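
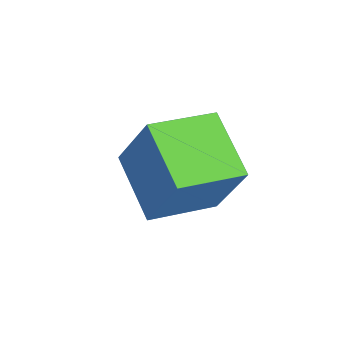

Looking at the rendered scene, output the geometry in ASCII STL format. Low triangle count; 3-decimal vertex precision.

solid 
facet normal -0.880 0.474 -0.036
outer loop
vertex -3.709 -3.258 1.591
vertex -3.984 -3.79 1.309
vertex -3.979 -3.731 1.968
endloop
endfacet
facet normal -0.493 0.697 0.521
outer loop
vertex -3.709 -3.258 1.591
vertex -3.979 -3.731 1.968
vertex -3.403 -3.455 2.144
endloop
endfacet
facet normal 0.123 0.954 0.272
outer loop
vertex -3.709 -3.258 1.591
vertex -3.403 -3.455 2.144
vertex -3.053 -3.343 1.593
endloop
endfacet
facet normal 0.117 0.890 -0.440
outer loop
vertex -3.709 -3.258 1.591
vertex -3.053 -3.343 1.593
vertex -3.412 -3.551 1.077
endloop
endfacet
facet normal -0.503 0.593 -0.629
outer loop
vertex -3.709 -3.258 1.591
vertex -3.412 -3.551 1.077
vertex -3.984 -3.79 1.309
endloop
endfacet
facet normal -0.346 0.129 0.929
outer loop
vertex -3.403 -3.455 2.144
vertex -3.979 -3.731 1.968
vertex -3.488 -4.109 2.203
endloop
endfacet
facet normal -0.972 -0.233 0.028
outer loop
vertex -3.979 -3.731 1.968
vertex -3.984 -3.79 1.309
vertex -3.847 -4.317 1.687
endloop
endfacet
facet normal -0.362 -0.037 -0.931
outer loop
vertex -3.984 -3.79 1.309
vertex -3.412 -3.551 1.077
vertex -3.497 -4.205 1.136
endloop
endfacet
facet normal 0.641 0.444 -0.625
outer loop
vertex -3.412 -3.551 1.077
vertex -3.053 -3.343 1.593
vertex -2.921 -3.929 1.312
endloop
endfacet
facet normal 0.652 0.546 0.525
outer loop
vertex -3.053 -3.343 1.593
vertex -3.403 -3.455 2.144
vertex -2.916 -3.87 1.971
endloop
endfacet
facet normal -0.117 -0.890 0.440
outer loop
vertex -3.191 -4.402 1.689
vertex -3.488 -4.109 2.203
vertex -3.847 -4.317 1.687
endloop
endfacet
facet normal -0.123 -0.954 -0.272
outer loop
vertex -3.191 -4.402 1.689
vertex -3.847 -4.317 1.687
vertex -3.497 -4.205 1.136
endloop
endfacet
facet normal 0.493 -0.697 -0.521
outer loop
vertex -3.191 -4.402 1.689
vertex -3.497 -4.205 1.136
vertex -2.921 -3.929 1.312
endloop
endfacet
facet normal 0.880 -0.474 0.036
outer loop
vertex -3.191 -4.402 1.689
vertex -2.921 -3.929 1.312
vertex -2.916 -3.87 1.971
endloop
endfacet
facet normal 0.503 -0.593 0.629
outer loop
vertex -3.191 -4.402 1.689
vertex -2.916 -3.87 1.971
vertex -3.488 -4.109 2.203
endloop
endfacet
facet normal -0.641 -0.444 0.625
outer loop
vertex -3.847 -4.317 1.687
vertex -3.488 -4.109 2.203
vertex -3.979 -3.731 1.968
endloop
endfacet
facet normal -0.652 -0.546 -0.525
outer loop
vertex -3.497 -4.205 1.136
vertex -3.847 -4.317 1.687
vertex -3.984 -3.79 1.309
endloop
endfacet
facet normal 0.346 -0.129 -0.929
outer loop
vertex -2.921 -3.929 1.312
vertex -3.497 -4.205 1.136
vertex -3.412 -3.551 1.077
endloop
endfacet
facet normal 0.972 0.233 -0.028
outer loop
vertex -2.916 -3.87 1.971
vertex -2.921 -3.929 1.312
vertex -3.053 -3.343 1.593
endloop
endfacet
facet normal 0.362 0.037 0.931
outer loop
vertex -3.488 -4.109 2.203
vertex -2.916 -3.87 1.971
vertex -3.403 -3.455 2.144
endloop
endfacet
facet normal -0.933 -0.078 0.352
outer loop
vertex -2.327 -4.481 4.576
vertex -2.6 -2.886 4.204
vertex -2.885 -4.946 2.995
endloop
endfacet
facet normal 0.165 -0.960 0.224
outer loop
vertex -1.3 -4.814 2.396
vertex -2.327 -4.481 4.576
vertex -2.885 -4.946 2.995
endloop
endfacet
facet normal -0.933 -0.078 0.353
outer loop
vertex -2.885 -4.946 2.995
vertex -2.6 -2.886 4.204
vertex -3.159 -3.351 2.623
endloop
endfacet
facet normal -0.321 -0.267 -0.909
outer loop
vertex -3.159 -3.351 2.623
vertex -1.3 -4.814 2.396
vertex -2.885 -4.946 2.995
endloop
endfacet
facet normal 0.321 0.267 0.909
outer loop
vertex -2.327 -4.481 4.576
vertex -1.015 -2.754 3.605
vertex -2.6 -2.886 4.204
endloop
endfacet
facet normal 0.165 -0.961 0.224
outer loop
vertex -0.741 -4.349 3.977
vertex -2.327 -4.481 4.576
vertex -1.3 -4.814 2.396
endloop
endfacet
facet normal 0.321 0.267 0.909
outer loop
vertex -0.741 -4.349 3.977
vertex -1.015 -2.754 3.605
vertex -2.327 -4.481 4.576
endloop
endfacet
facet normal -0.165 0.961 -0.224
outer loop
vertex -2.6 -2.886 4.204
vertex -1.015 -2.754 3.605
vertex -3.159 -3.351 2.623
endloop
endfacet
facet normal -0.321 -0.267 -0.909
outer loop
vertex -1.573 -3.219 2.024
vertex -1.3 -4.814 2.396
vertex -3.159 -3.351 2.623
endloop
endfacet
facet normal -0.165 0.960 -0.224
outer loop
vertex -3.159 -3.351 2.623
vertex -1.015 -2.754 3.605
vertex -1.573 -3.219 2.024
endloop
endfacet
facet normal 0.933 0.077 -0.353
outer loop
vertex -1.573 -3.219 2.024
vertex -0.741 -4.349 3.977
vertex -1.3 -4.814 2.396
endloop
endfacet
facet normal 0.933 0.078 -0.352
outer loop
vertex -1.015 -2.754 3.605
vertex -0.741 -4.349 3.977
vertex -1.573 -3.219 2.024
endloop
endfacet

endsolid


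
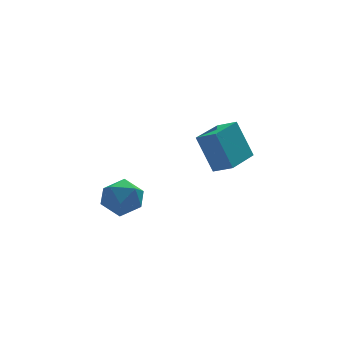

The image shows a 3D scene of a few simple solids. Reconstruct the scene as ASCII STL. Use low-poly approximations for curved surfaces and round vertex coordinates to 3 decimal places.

solid 
facet normal -0.601 0.667 -0.441
outer loop
vertex 0.836 -2.73 -0.617
vertex 1.986 -1.723 -0.662
vertex 1.285 -3.311 -2.106
endloop
endfacet
facet normal -0.752 -0.659 0.030
outer loop
vertex 1.814 -3.897 -1.718
vertex 0.836 -2.73 -0.617
vertex 1.285 -3.311 -2.106
endloop
endfacet
facet normal -0.601 0.666 -0.441
outer loop
vertex 1.285 -3.311 -2.106
vertex 1.986 -1.723 -0.662
vertex 2.436 -2.303 -2.151
endloop
endfacet
facet normal 0.271 -0.349 -0.897
outer loop
vertex 2.436 -2.303 -2.151
vertex 1.814 -3.897 -1.718
vertex 1.285 -3.311 -2.106
endloop
endfacet
facet normal -0.271 0.349 0.897
outer loop
vertex 0.836 -2.73 -0.617
vertex 2.515 -2.309 -0.274
vertex 1.986 -1.723 -0.662
endloop
endfacet
facet normal -0.753 -0.658 0.029
outer loop
vertex 1.364 -3.317 -0.229
vertex 0.836 -2.73 -0.617
vertex 1.814 -3.897 -1.718
endloop
endfacet
facet normal -0.271 0.349 0.897
outer loop
vertex 1.364 -3.317 -0.229
vertex 2.515 -2.309 -0.274
vertex 0.836 -2.73 -0.617
endloop
endfacet
facet normal 0.752 0.659 -0.030
outer loop
vertex 1.986 -1.723 -0.662
vertex 2.515 -2.309 -0.274
vertex 2.436 -2.303 -2.151
endloop
endfacet
facet normal 0.271 -0.349 -0.897
outer loop
vertex 2.964 -2.89 -1.763
vertex 1.814 -3.897 -1.718
vertex 2.436 -2.303 -2.151
endloop
endfacet
facet normal 0.753 0.658 -0.030
outer loop
vertex 2.436 -2.303 -2.151
vertex 2.515 -2.309 -0.274
vertex 2.964 -2.89 -1.763
endloop
endfacet
facet normal 0.601 -0.667 0.441
outer loop
vertex 2.964 -2.89 -1.763
vertex 1.364 -3.317 -0.229
vertex 1.814 -3.897 -1.718
endloop
endfacet
facet normal 0.601 -0.666 0.441
outer loop
vertex 2.515 -2.309 -0.274
vertex 1.364 -3.317 -0.229
vertex 2.964 -2.89 -1.763
endloop
endfacet
facet normal -0.896 0.204 0.394
outer loop
vertex -2.954 -3.676 -2.827
vertex -2.601 -3.668 -2.028
vertex -2.639 -2.932 -2.496
endloop
endfacet
facet normal -0.840 0.474 -0.265
outer loop
vertex -2.954 -3.676 -2.827
vertex -2.639 -2.932 -2.496
vertex -2.49 -3.136 -3.332
endloop
endfacet
facet normal -0.699 -0.066 -0.712
outer loop
vertex -2.954 -3.676 -2.827
vertex -2.49 -3.136 -3.332
vertex -2.36 -3.997 -3.38
endloop
endfacet
facet normal -0.668 -0.667 -0.330
outer loop
vertex -2.954 -3.676 -2.827
vertex -2.36 -3.997 -3.38
vertex -2.429 -4.326 -2.575
endloop
endfacet
facet normal -0.790 -0.501 0.354
outer loop
vertex -2.954 -3.676 -2.827
vertex -2.429 -4.326 -2.575
vertex -2.601 -3.668 -2.028
endloop
endfacet
facet normal -0.283 0.919 -0.275
outer loop
vertex -2.49 -3.136 -3.332
vertex -2.639 -2.932 -2.496
vertex -1.851 -2.794 -2.845
endloop
endfacet
facet normal -0.373 0.484 0.791
outer loop
vertex -2.639 -2.932 -2.496
vertex -2.601 -3.668 -2.028
vertex -1.92 -3.123 -2.04
endloop
endfacet
facet normal -0.202 -0.657 0.726
outer loop
vertex -2.601 -3.668 -2.028
vertex -2.429 -4.326 -2.575
vertex -1.79 -3.984 -2.088
endloop
endfacet
facet normal -0.006 -0.925 -0.379
outer loop
vertex -2.429 -4.326 -2.575
vertex -2.36 -3.997 -3.38
vertex -1.641 -4.188 -2.924
endloop
endfacet
facet normal -0.055 0.047 -0.997
outer loop
vertex -2.36 -3.997 -3.38
vertex -2.49 -3.136 -3.332
vertex -1.679 -3.452 -3.392
endloop
endfacet
facet normal 0.668 0.667 0.330
outer loop
vertex -1.326 -3.444 -2.593
vertex -1.851 -2.794 -2.845
vertex -1.92 -3.123 -2.04
endloop
endfacet
facet normal 0.699 0.066 0.712
outer loop
vertex -1.326 -3.444 -2.593
vertex -1.92 -3.123 -2.04
vertex -1.79 -3.984 -2.088
endloop
endfacet
facet normal 0.840 -0.474 0.265
outer loop
vertex -1.326 -3.444 -2.593
vertex -1.79 -3.984 -2.088
vertex -1.641 -4.188 -2.924
endloop
endfacet
facet normal 0.896 -0.204 -0.394
outer loop
vertex -1.326 -3.444 -2.593
vertex -1.641 -4.188 -2.924
vertex -1.679 -3.452 -3.392
endloop
endfacet
facet normal 0.790 0.501 -0.354
outer loop
vertex -1.326 -3.444 -2.593
vertex -1.679 -3.452 -3.392
vertex -1.851 -2.794 -2.845
endloop
endfacet
facet normal 0.006 0.925 0.379
outer loop
vertex -1.92 -3.123 -2.04
vertex -1.851 -2.794 -2.845
vertex -2.639 -2.932 -2.496
endloop
endfacet
facet normal 0.055 -0.047 0.997
outer loop
vertex -1.79 -3.984 -2.088
vertex -1.92 -3.123 -2.04
vertex -2.601 -3.668 -2.028
endloop
endfacet
facet normal 0.283 -0.919 0.275
outer loop
vertex -1.641 -4.188 -2.924
vertex -1.79 -3.984 -2.088
vertex -2.429 -4.326 -2.575
endloop
endfacet
facet normal 0.373 -0.484 -0.791
outer loop
vertex -1.679 -3.452 -3.392
vertex -1.641 -4.188 -2.924
vertex -2.36 -3.997 -3.38
endloop
endfacet
facet normal 0.202 0.657 -0.726
outer loop
vertex -1.851 -2.794 -2.845
vertex -1.679 -3.452 -3.392
vertex -2.49 -3.136 -3.332
endloop
endfacet

endsolid


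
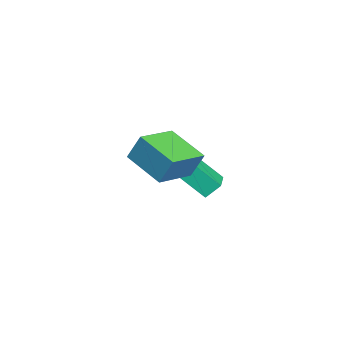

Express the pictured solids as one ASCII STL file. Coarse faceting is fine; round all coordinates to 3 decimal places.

solid 
facet normal -0.975 0.007 -0.223
outer loop
vertex -4.964 -3.184 -0.216
vertex -4.668 -1.85 -1.464
vertex -4.839 -3.738 -0.779
endloop
endfacet
facet normal -0.160 -0.721 0.674
outer loop
vertex -3.172 -3.75 -0.396
vertex -4.964 -3.184 -0.216
vertex -4.839 -3.738 -0.779
endloop
endfacet
facet normal -0.974 0.007 -0.225
outer loop
vertex -4.839 -3.738 -0.779
vertex -4.668 -1.85 -1.464
vertex -4.542 -2.404 -2.027
endloop
endfacet
facet normal 0.157 -0.693 -0.704
outer loop
vertex -4.542 -2.404 -2.027
vertex -3.172 -3.75 -0.396
vertex -4.839 -3.738 -0.779
endloop
endfacet
facet normal -0.157 0.693 0.704
outer loop
vertex -4.964 -3.184 -0.216
vertex -3.001 -1.862 -1.081
vertex -4.668 -1.85 -1.464
endloop
endfacet
facet normal -0.160 -0.721 0.674
outer loop
vertex -3.298 -3.196 0.167
vertex -4.964 -3.184 -0.216
vertex -3.172 -3.75 -0.396
endloop
endfacet
facet normal -0.157 0.693 0.704
outer loop
vertex -3.298 -3.196 0.167
vertex -3.001 -1.862 -1.081
vertex -4.964 -3.184 -0.216
endloop
endfacet
facet normal 0.160 0.721 -0.674
outer loop
vertex -4.668 -1.85 -1.464
vertex -3.001 -1.862 -1.081
vertex -4.542 -2.404 -2.027
endloop
endfacet
facet normal 0.157 -0.693 -0.704
outer loop
vertex -2.876 -2.416 -1.644
vertex -3.172 -3.75 -0.396
vertex -4.542 -2.404 -2.027
endloop
endfacet
facet normal 0.160 0.721 -0.674
outer loop
vertex -4.542 -2.404 -2.027
vertex -3.001 -1.862 -1.081
vertex -2.876 -2.416 -1.644
endloop
endfacet
facet normal 0.974 -0.006 0.224
outer loop
vertex -2.876 -2.416 -1.644
vertex -3.298 -3.196 0.167
vertex -3.172 -3.75 -0.396
endloop
endfacet
facet normal 0.975 -0.008 0.224
outer loop
vertex -3.001 -1.862 -1.081
vertex -3.298 -3.196 0.167
vertex -2.876 -2.416 -1.644
endloop
endfacet
facet normal -0.786 0.597 -0.160
outer loop
vertex -1.343 -3.523 2.433
vertex -0.291 -2.325 1.737
vertex -1.494 -4.004 1.377
endloop
endfacet
facet normal -0.605 -0.689 0.400
outer loop
vertex -0.189 -4.995 1.643
vertex -1.343 -3.523 2.433
vertex -1.494 -4.004 1.377
endloop
endfacet
facet normal -0.786 0.597 -0.160
outer loop
vertex -1.494 -4.004 1.377
vertex -0.291 -2.325 1.737
vertex -0.441 -2.806 0.681
endloop
endfacet
facet normal -0.128 -0.411 -0.902
outer loop
vertex -0.441 -2.806 0.681
vertex -0.189 -4.995 1.643
vertex -1.494 -4.004 1.377
endloop
endfacet
facet normal 0.128 0.411 0.902
outer loop
vertex -1.343 -3.523 2.433
vertex 1.014 -3.316 2.003
vertex -0.291 -2.325 1.737
endloop
endfacet
facet normal -0.605 -0.689 0.400
outer loop
vertex -0.039 -4.514 2.699
vertex -1.343 -3.523 2.433
vertex -0.189 -4.995 1.643
endloop
endfacet
facet normal 0.129 0.411 0.902
outer loop
vertex -0.039 -4.514 2.699
vertex 1.014 -3.316 2.003
vertex -1.343 -3.523 2.433
endloop
endfacet
facet normal 0.605 0.689 -0.400
outer loop
vertex -0.291 -2.325 1.737
vertex 1.014 -3.316 2.003
vertex -0.441 -2.806 0.681
endloop
endfacet
facet normal -0.129 -0.411 -0.902
outer loop
vertex 0.863 -3.797 0.947
vertex -0.189 -4.995 1.643
vertex -0.441 -2.806 0.681
endloop
endfacet
facet normal 0.605 0.689 -0.400
outer loop
vertex -0.441 -2.806 0.681
vertex 1.014 -3.316 2.003
vertex 0.863 -3.797 0.947
endloop
endfacet
facet normal 0.786 -0.597 0.160
outer loop
vertex 0.863 -3.797 0.947
vertex -0.039 -4.514 2.699
vertex -0.189 -4.995 1.643
endloop
endfacet
facet normal 0.786 -0.598 0.160
outer loop
vertex 1.014 -3.316 2.003
vertex -0.039 -4.514 2.699
vertex 0.863 -3.797 0.947
endloop
endfacet

endsolid


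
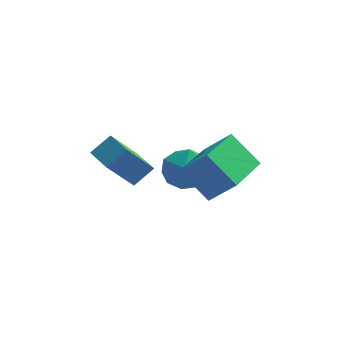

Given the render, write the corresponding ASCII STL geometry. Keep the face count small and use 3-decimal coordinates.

solid 
facet normal -0.501 -0.366 0.784
outer loop
vertex -0.586 -2.78 3.226
vertex -1.15 -1.862 3.294
vertex -1.241 -3.14 2.64
endloop
endfacet
facet normal 0.523 -0.850 -0.063
outer loop
vertex -0.39 -2.518 1.306
vertex -0.586 -2.78 3.226
vertex -1.241 -3.14 2.64
endloop
endfacet
facet normal -0.501 -0.366 0.785
outer loop
vertex -1.241 -3.14 2.64
vertex -1.15 -1.862 3.294
vertex -1.806 -2.221 2.708
endloop
endfacet
facet normal -0.690 -0.379 -0.617
outer loop
vertex -1.806 -2.221 2.708
vertex -0.39 -2.518 1.306
vertex -1.241 -3.14 2.64
endloop
endfacet
facet normal 0.690 0.378 0.617
outer loop
vertex -0.586 -2.78 3.226
vertex -0.299 -1.24 1.96
vertex -1.15 -1.862 3.294
endloop
endfacet
facet normal 0.522 -0.851 -0.063
outer loop
vertex 0.266 -2.159 1.892
vertex -0.586 -2.78 3.226
vertex -0.39 -2.518 1.306
endloop
endfacet
facet normal 0.690 0.379 0.617
outer loop
vertex 0.266 -2.159 1.892
vertex -0.299 -1.24 1.96
vertex -0.586 -2.78 3.226
endloop
endfacet
facet normal -0.522 0.850 0.063
outer loop
vertex -1.15 -1.862 3.294
vertex -0.299 -1.24 1.96
vertex -1.806 -2.221 2.708
endloop
endfacet
facet normal -0.690 -0.378 -0.617
outer loop
vertex -0.954 -1.6 1.374
vertex -0.39 -2.518 1.306
vertex -1.806 -2.221 2.708
endloop
endfacet
facet normal -0.523 0.850 0.062
outer loop
vertex -1.806 -2.221 2.708
vertex -0.299 -1.24 1.96
vertex -0.954 -1.6 1.374
endloop
endfacet
facet normal 0.501 0.366 -0.785
outer loop
vertex -0.954 -1.6 1.374
vertex 0.266 -2.159 1.892
vertex -0.39 -2.518 1.306
endloop
endfacet
facet normal 0.501 0.366 -0.784
outer loop
vertex -0.299 -1.24 1.96
vertex 0.266 -2.159 1.892
vertex -0.954 -1.6 1.374
endloop
endfacet
facet normal -0.625 0.374 0.686
outer loop
vertex 1.97 -2.801 2.994
vertex 2.818 -0.981 2.774
vertex 1.081 -2.504 2.022
endloop
endfacet
facet normal -0.420 -0.901 0.109
outer loop
vertex 2.042 -3.079 0.966
vertex 1.97 -2.801 2.994
vertex 1.081 -2.504 2.022
endloop
endfacet
facet normal -0.624 0.373 0.686
outer loop
vertex 1.081 -2.504 2.022
vertex 2.818 -0.981 2.774
vertex 1.928 -0.684 1.803
endloop
endfacet
facet normal -0.659 0.220 -0.719
outer loop
vertex 1.928 -0.684 1.803
vertex 2.042 -3.079 0.966
vertex 1.081 -2.504 2.022
endloop
endfacet
facet normal 0.659 -0.220 0.719
outer loop
vertex 1.97 -2.801 2.994
vertex 3.779 -1.556 1.718
vertex 2.818 -0.981 2.774
endloop
endfacet
facet normal -0.419 -0.901 0.109
outer loop
vertex 2.932 -3.376 1.937
vertex 1.97 -2.801 2.994
vertex 2.042 -3.079 0.966
endloop
endfacet
facet normal 0.659 -0.220 0.719
outer loop
vertex 2.932 -3.376 1.937
vertex 3.779 -1.556 1.718
vertex 1.97 -2.801 2.994
endloop
endfacet
facet normal 0.420 0.901 -0.109
outer loop
vertex 2.818 -0.981 2.774
vertex 3.779 -1.556 1.718
vertex 1.928 -0.684 1.803
endloop
endfacet
facet normal -0.659 0.220 -0.719
outer loop
vertex 2.89 -1.259 0.746
vertex 2.042 -3.079 0.966
vertex 1.928 -0.684 1.803
endloop
endfacet
facet normal 0.420 0.901 -0.108
outer loop
vertex 1.928 -0.684 1.803
vertex 3.779 -1.556 1.718
vertex 2.89 -1.259 0.746
endloop
endfacet
facet normal 0.624 -0.374 -0.686
outer loop
vertex 2.89 -1.259 0.746
vertex 2.932 -3.376 1.937
vertex 2.042 -3.079 0.966
endloop
endfacet
facet normal 0.625 -0.373 -0.686
outer loop
vertex 3.779 -1.556 1.718
vertex 2.932 -3.376 1.937
vertex 2.89 -1.259 0.746
endloop
endfacet
facet normal -0.857 0.453 0.247
outer loop
vertex 0.491 0.264 -0.015
vertex 0.558 -0.108 0.899
vertex 0.962 0.77 0.691
endloop
endfacet
facet normal -0.507 0.824 -0.252
outer loop
vertex 0.491 0.264 -0.015
vertex 0.962 0.77 0.691
vertex 1.341 0.724 -0.221
endloop
endfacet
facet normal -0.414 0.400 -0.818
outer loop
vertex 0.491 0.264 -0.015
vertex 1.341 0.724 -0.221
vertex 1.17 -0.182 -0.577
endloop
endfacet
facet normal -0.707 -0.234 -0.668
outer loop
vertex 0.491 0.264 -0.015
vertex 1.17 -0.182 -0.577
vertex 0.686 -0.696 0.115
endloop
endfacet
facet normal -0.980 -0.200 -0.010
outer loop
vertex 0.491 0.264 -0.015
vertex 0.686 -0.696 0.115
vertex 0.558 -0.108 0.899
endloop
endfacet
facet normal 0.137 0.990 0.007
outer loop
vertex 1.341 0.724 -0.221
vertex 0.962 0.77 0.691
vertex 1.934 0.636 0.565
endloop
endfacet
facet normal -0.428 0.390 0.815
outer loop
vertex 0.962 0.77 0.691
vertex 0.558 -0.108 0.899
vertex 1.45 0.122 1.257
endloop
endfacet
facet normal -0.628 -0.668 0.399
outer loop
vertex 0.558 -0.108 0.899
vertex 0.686 -0.696 0.115
vertex 1.279 -0.784 0.901
endloop
endfacet
facet normal -0.186 -0.722 -0.666
outer loop
vertex 0.686 -0.696 0.115
vertex 1.17 -0.182 -0.577
vertex 1.658 -0.83 -0.011
endloop
endfacet
facet normal 0.287 0.303 -0.909
outer loop
vertex 1.17 -0.182 -0.577
vertex 1.341 0.724 -0.221
vertex 2.062 0.048 -0.219
endloop
endfacet
facet normal 0.707 0.234 0.668
outer loop
vertex 2.129 -0.324 0.695
vertex 1.934 0.636 0.565
vertex 1.45 0.122 1.257
endloop
endfacet
facet normal 0.414 -0.400 0.818
outer loop
vertex 2.129 -0.324 0.695
vertex 1.45 0.122 1.257
vertex 1.279 -0.784 0.901
endloop
endfacet
facet normal 0.507 -0.824 0.252
outer loop
vertex 2.129 -0.324 0.695
vertex 1.279 -0.784 0.901
vertex 1.658 -0.83 -0.011
endloop
endfacet
facet normal 0.857 -0.453 -0.247
outer loop
vertex 2.129 -0.324 0.695
vertex 1.658 -0.83 -0.011
vertex 2.062 0.048 -0.219
endloop
endfacet
facet normal 0.980 0.200 0.010
outer loop
vertex 2.129 -0.324 0.695
vertex 2.062 0.048 -0.219
vertex 1.934 0.636 0.565
endloop
endfacet
facet normal 0.186 0.722 0.666
outer loop
vertex 1.45 0.122 1.257
vertex 1.934 0.636 0.565
vertex 0.962 0.77 0.691
endloop
endfacet
facet normal -0.287 -0.303 0.909
outer loop
vertex 1.279 -0.784 0.901
vertex 1.45 0.122 1.257
vertex 0.558 -0.108 0.899
endloop
endfacet
facet normal -0.137 -0.990 -0.007
outer loop
vertex 1.658 -0.83 -0.011
vertex 1.279 -0.784 0.901
vertex 0.686 -0.696 0.115
endloop
endfacet
facet normal 0.428 -0.390 -0.815
outer loop
vertex 2.062 0.048 -0.219
vertex 1.658 -0.83 -0.011
vertex 1.17 -0.182 -0.577
endloop
endfacet
facet normal 0.628 0.668 -0.399
outer loop
vertex 1.934 0.636 0.565
vertex 2.062 0.048 -0.219
vertex 1.341 0.724 -0.221
endloop
endfacet

endsolid


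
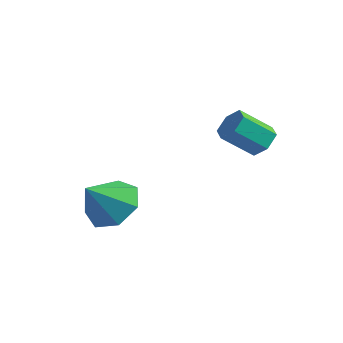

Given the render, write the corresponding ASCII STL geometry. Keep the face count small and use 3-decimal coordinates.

solid 
facet normal 0.485 0.605 -0.631
outer loop
vertex 1.92 2.161 0.53
vertex 1.423 2.096 0.085
vertex 1.403 2.587 0.541
endloop
endfacet
facet normal 0.411 0.479 0.776
outer loop
vertex 1.92 2.161 0.53
vertex 1.403 2.587 0.541
vertex 1.234 1.308 1.42
endloop
endfacet
facet normal 0.411 0.479 0.776
outer loop
vertex 1.234 1.308 1.42
vertex 1.403 2.587 0.541
vertex 0.717 1.735 1.43
endloop
endfacet
facet normal -0.487 -0.604 0.631
outer loop
vertex 1.234 1.308 1.42
vertex 0.717 1.735 1.43
vertex 0.737 1.244 0.975
endloop
endfacet
facet normal 0.486 0.605 -0.630
outer loop
vertex 1.403 2.587 0.541
vertex 1.423 2.096 0.085
vertex 0.906 2.523 0.096
endloop
endfacet
facet normal -0.462 0.791 0.402
outer loop
vertex 1.403 2.587 0.541
vertex 0.906 2.523 0.096
vertex 0.717 1.735 1.43
endloop
endfacet
facet normal -0.463 0.790 0.401
outer loop
vertex 0.717 1.735 1.43
vertex 0.906 2.523 0.096
vertex 0.221 1.67 0.985
endloop
endfacet
facet normal -0.487 -0.604 0.631
outer loop
vertex 0.717 1.735 1.43
vertex 0.221 1.67 0.985
vertex 0.737 1.244 0.975
endloop
endfacet
facet normal 0.486 0.605 -0.630
outer loop
vertex 0.906 2.523 0.096
vertex 1.423 2.096 0.085
vertex 0.926 2.032 -0.36
endloop
endfacet
facet normal -0.873 0.312 -0.374
outer loop
vertex 0.906 2.523 0.096
vertex 0.926 2.032 -0.36
vertex 0.221 1.67 0.985
endloop
endfacet
facet normal -0.873 0.312 -0.374
outer loop
vertex 0.221 1.67 0.985
vertex 0.926 2.032 -0.36
vertex 0.24 1.179 0.53
endloop
endfacet
facet normal -0.486 -0.604 0.631
outer loop
vertex 0.221 1.67 0.985
vertex 0.24 1.179 0.53
vertex 0.737 1.244 0.975
endloop
endfacet
facet normal 0.487 0.604 -0.631
outer loop
vertex 0.926 2.032 -0.36
vertex 1.423 2.096 0.085
vertex 1.443 1.605 -0.37
endloop
endfacet
facet normal -0.411 -0.479 -0.776
outer loop
vertex 0.926 2.032 -0.36
vertex 1.443 1.605 -0.37
vertex 0.24 1.179 0.53
endloop
endfacet
facet normal -0.411 -0.479 -0.776
outer loop
vertex 0.24 1.179 0.53
vertex 1.443 1.605 -0.37
vertex 0.757 0.753 0.519
endloop
endfacet
facet normal -0.485 -0.605 0.631
outer loop
vertex 0.24 1.179 0.53
vertex 0.757 0.753 0.519
vertex 0.737 1.244 0.975
endloop
endfacet
facet normal 0.487 0.604 -0.631
outer loop
vertex 1.443 1.605 -0.37
vertex 1.423 2.096 0.085
vertex 1.939 1.67 0.075
endloop
endfacet
facet normal 0.463 -0.791 -0.401
outer loop
vertex 1.443 1.605 -0.37
vertex 1.939 1.67 0.075
vertex 0.757 0.753 0.519
endloop
endfacet
facet normal 0.462 -0.790 -0.402
outer loop
vertex 0.757 0.753 0.519
vertex 1.939 1.67 0.075
vertex 1.254 0.817 0.964
endloop
endfacet
facet normal -0.486 -0.605 0.630
outer loop
vertex 0.757 0.753 0.519
vertex 1.254 0.817 0.964
vertex 0.737 1.244 0.975
endloop
endfacet
facet normal 0.486 0.604 -0.631
outer loop
vertex 1.939 1.67 0.075
vertex 1.423 2.096 0.085
vertex 1.92 2.161 0.53
endloop
endfacet
facet normal 0.874 -0.312 0.373
outer loop
vertex 1.939 1.67 0.075
vertex 1.92 2.161 0.53
vertex 1.254 0.817 0.964
endloop
endfacet
facet normal 0.873 -0.312 0.374
outer loop
vertex 1.254 0.817 0.964
vertex 1.92 2.161 0.53
vertex 1.234 1.308 1.42
endloop
endfacet
facet normal -0.486 -0.605 0.630
outer loop
vertex 1.254 0.817 0.964
vertex 1.234 1.308 1.42
vertex 0.737 1.244 0.975
endloop
endfacet
facet normal 0.122 0.687 -0.716
outer loop
vertex -0.612 -1.699 -2.133
vertex -1.666 -1.751 -2.362
vertex -1.161 -1.107 -1.658
endloop
endfacet
facet normal 0.612 -0.064 0.788
outer loop
vertex -0.612 -1.699 -2.133
vertex -1.161 -1.107 -1.658
vertex -1.854 -2.809 -1.258
endloop
endfacet
facet normal 0.122 0.687 -0.716
outer loop
vertex -1.161 -1.107 -1.658
vertex -1.666 -1.751 -2.362
vertex -2.09 -0.999 -1.713
endloop
endfacet
facet normal -0.030 0.240 0.970
outer loop
vertex -1.161 -1.107 -1.658
vertex -2.09 -0.999 -1.713
vertex -1.854 -2.809 -1.258
endloop
endfacet
facet normal 0.121 0.687 -0.717
outer loop
vertex -2.09 -0.999 -1.713
vertex -1.666 -1.751 -2.362
vertex -2.701 -1.458 -2.256
endloop
endfacet
facet normal -0.698 0.088 0.711
outer loop
vertex -2.09 -0.999 -1.713
vertex -2.701 -1.458 -2.256
vertex -1.854 -2.809 -1.258
endloop
endfacet
facet normal 0.121 0.687 -0.716
outer loop
vertex -2.701 -1.458 -2.256
vertex -1.666 -1.751 -2.362
vertex -2.532 -2.137 -2.879
endloop
endfacet
facet normal -0.890 -0.408 0.203
outer loop
vertex -2.701 -1.458 -2.256
vertex -2.532 -2.137 -2.879
vertex -1.854 -2.809 -1.258
endloop
endfacet
facet normal 0.122 0.686 -0.717
outer loop
vertex -2.532 -2.137 -2.879
vertex -1.666 -1.751 -2.362
vertex -1.712 -2.526 -3.112
endloop
endfacet
facet normal -0.461 -0.871 -0.168
outer loop
vertex -2.532 -2.137 -2.879
vertex -1.712 -2.526 -3.112
vertex -1.854 -2.809 -1.258
endloop
endfacet
facet normal 0.121 0.687 -0.717
outer loop
vertex -1.712 -2.526 -3.112
vertex -1.666 -1.751 -2.362
vertex -0.858 -2.331 -2.781
endloop
endfacet
facet normal 0.267 -0.956 -0.125
outer loop
vertex -1.712 -2.526 -3.112
vertex -0.858 -2.331 -2.781
vertex -1.854 -2.809 -1.258
endloop
endfacet
facet normal 0.122 0.687 -0.716
outer loop
vertex -0.858 -2.331 -2.781
vertex -1.666 -1.751 -2.362
vertex -0.612 -1.699 -2.133
endloop
endfacet
facet normal 0.744 -0.597 0.299
outer loop
vertex -0.858 -2.331 -2.781
vertex -0.612 -1.699 -2.133
vertex -1.854 -2.809 -1.258
endloop
endfacet

endsolid


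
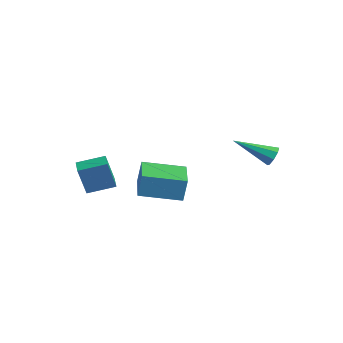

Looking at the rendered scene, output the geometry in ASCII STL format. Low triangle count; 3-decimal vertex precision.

solid 
facet normal -0.802 0.592 -0.086
outer loop
vertex 0.63 -1.588 -1.767
vertex 1.812 -0.035 -2.099
vertex 0.593 -1.806 -2.916
endloop
endfacet
facet normal -0.597 -0.784 0.168
outer loop
vertex 2.028 -2.865 -2.761
vertex 0.63 -1.588 -1.767
vertex 0.593 -1.806 -2.916
endloop
endfacet
facet normal -0.801 0.592 -0.087
outer loop
vertex 0.593 -1.806 -2.916
vertex 1.812 -0.035 -2.099
vertex 1.776 -0.253 -3.248
endloop
endfacet
facet normal -0.031 -0.186 -0.982
outer loop
vertex 1.776 -0.253 -3.248
vertex 2.028 -2.865 -2.761
vertex 0.593 -1.806 -2.916
endloop
endfacet
facet normal 0.031 0.186 0.982
outer loop
vertex 0.63 -1.588 -1.767
vertex 3.247 -1.094 -1.944
vertex 1.812 -0.035 -2.099
endloop
endfacet
facet normal -0.597 -0.784 0.168
outer loop
vertex 2.064 -2.647 -1.612
vertex 0.63 -1.588 -1.767
vertex 2.028 -2.865 -2.761
endloop
endfacet
facet normal 0.031 0.186 0.982
outer loop
vertex 2.064 -2.647 -1.612
vertex 3.247 -1.094 -1.944
vertex 0.63 -1.588 -1.767
endloop
endfacet
facet normal 0.597 0.785 -0.168
outer loop
vertex 1.812 -0.035 -2.099
vertex 3.247 -1.094 -1.944
vertex 1.776 -0.253 -3.248
endloop
endfacet
facet normal -0.031 -0.186 -0.982
outer loop
vertex 3.21 -1.312 -3.093
vertex 2.028 -2.865 -2.761
vertex 1.776 -0.253 -3.248
endloop
endfacet
facet normal 0.597 0.784 -0.168
outer loop
vertex 1.776 -0.253 -3.248
vertex 3.247 -1.094 -1.944
vertex 3.21 -1.312 -3.093
endloop
endfacet
facet normal 0.802 -0.591 0.087
outer loop
vertex 3.21 -1.312 -3.093
vertex 2.064 -2.647 -1.612
vertex 2.028 -2.865 -2.761
endloop
endfacet
facet normal 0.801 -0.592 0.087
outer loop
vertex 3.247 -1.094 -1.944
vertex 2.064 -2.647 -1.612
vertex 3.21 -1.312 -3.093
endloop
endfacet
facet normal 0.638 0.631 -0.441
outer loop
vertex 4.726 2.695 -0.823
vertex 4.385 2.739 -1.253
vertex 4.448 3.008 -0.777
endloop
endfacet
facet normal 0.224 0.056 0.973
outer loop
vertex 4.726 2.695 -0.823
vertex 4.448 3.008 -0.777
vertex 3.135 1.501 -0.387
endloop
endfacet
facet normal 0.637 0.632 -0.441
outer loop
vertex 4.448 3.008 -0.777
vertex 4.385 2.739 -1.253
vertex 4.133 3.163 -1.01
endloop
endfacet
facet normal -0.341 0.502 0.795
outer loop
vertex 4.448 3.008 -0.777
vertex 4.133 3.163 -1.01
vertex 3.135 1.501 -0.387
endloop
endfacet
facet normal 0.637 0.632 -0.442
outer loop
vertex 4.133 3.163 -1.01
vertex 4.385 2.739 -1.253
vertex 3.966 3.07 -1.384
endloop
endfacet
facet normal -0.799 0.561 0.217
outer loop
vertex 4.133 3.163 -1.01
vertex 3.966 3.07 -1.384
vertex 3.135 1.501 -0.387
endloop
endfacet
facet normal 0.637 0.632 -0.442
outer loop
vertex 3.966 3.07 -1.384
vertex 4.385 2.739 -1.253
vertex 4.044 2.783 -1.682
endloop
endfacet
facet normal -0.884 0.199 -0.423
outer loop
vertex 3.966 3.07 -1.384
vertex 4.044 2.783 -1.682
vertex 3.135 1.501 -0.387
endloop
endfacet
facet normal 0.637 0.631 -0.442
outer loop
vertex 4.044 2.783 -1.682
vertex 4.385 2.739 -1.253
vertex 4.322 2.47 -1.728
endloop
endfacet
facet normal -0.544 -0.373 -0.751
outer loop
vertex 4.044 2.783 -1.682
vertex 4.322 2.47 -1.728
vertex 3.135 1.501 -0.387
endloop
endfacet
facet normal 0.638 0.631 -0.442
outer loop
vertex 4.322 2.47 -1.728
vertex 4.385 2.739 -1.253
vertex 4.637 2.314 -1.496
endloop
endfacet
facet normal 0.018 -0.818 -0.575
outer loop
vertex 4.322 2.47 -1.728
vertex 4.637 2.314 -1.496
vertex 3.135 1.501 -0.387
endloop
endfacet
facet normal 0.638 0.631 -0.442
outer loop
vertex 4.637 2.314 -1.496
vertex 4.385 2.739 -1.253
vertex 4.804 2.408 -1.121
endloop
endfacet
facet normal 0.480 -0.877 0.006
outer loop
vertex 4.637 2.314 -1.496
vertex 4.804 2.408 -1.121
vertex 3.135 1.501 -0.387
endloop
endfacet
facet normal 0.638 0.631 -0.441
outer loop
vertex 4.804 2.408 -1.121
vertex 4.385 2.739 -1.253
vertex 4.726 2.695 -0.823
endloop
endfacet
facet normal 0.564 -0.516 0.645
outer loop
vertex 4.804 2.408 -1.121
vertex 4.726 2.695 -0.823
vertex 3.135 1.501 -0.387
endloop
endfacet
facet normal -0.865 0.497 0.073
outer loop
vertex -2.588 -2.86 -2.852
vertex -1.9 -1.713 -2.512
vertex -2.489 -2.459 -4.408
endloop
endfacet
facet normal -0.499 -0.831 -0.246
outer loop
vertex -1.78 -2.867 -4.468
vertex -2.588 -2.86 -2.852
vertex -2.489 -2.459 -4.408
endloop
endfacet
facet normal -0.865 0.497 0.073
outer loop
vertex -2.489 -2.459 -4.408
vertex -1.9 -1.713 -2.512
vertex -1.801 -1.312 -4.069
endloop
endfacet
facet normal 0.061 0.249 -0.967
outer loop
vertex -1.801 -1.312 -4.069
vertex -1.78 -2.867 -4.468
vertex -2.489 -2.459 -4.408
endloop
endfacet
facet normal -0.062 -0.249 0.966
outer loop
vertex -2.588 -2.86 -2.852
vertex -1.191 -2.121 -2.572
vertex -1.9 -1.713 -2.512
endloop
endfacet
facet normal -0.499 -0.831 -0.246
outer loop
vertex -1.879 -3.268 -2.911
vertex -2.588 -2.86 -2.852
vertex -1.78 -2.867 -4.468
endloop
endfacet
facet normal -0.062 -0.248 0.967
outer loop
vertex -1.879 -3.268 -2.911
vertex -1.191 -2.121 -2.572
vertex -2.588 -2.86 -2.852
endloop
endfacet
facet normal 0.499 0.831 0.246
outer loop
vertex -1.9 -1.713 -2.512
vertex -1.191 -2.121 -2.572
vertex -1.801 -1.312 -4.069
endloop
endfacet
facet normal 0.063 0.249 -0.967
outer loop
vertex -1.092 -1.72 -4.128
vertex -1.78 -2.867 -4.468
vertex -1.801 -1.312 -4.069
endloop
endfacet
facet normal 0.499 0.831 0.246
outer loop
vertex -1.801 -1.312 -4.069
vertex -1.191 -2.121 -2.572
vertex -1.092 -1.72 -4.128
endloop
endfacet
facet normal 0.865 -0.497 -0.073
outer loop
vertex -1.092 -1.72 -4.128
vertex -1.879 -3.268 -2.911
vertex -1.78 -2.867 -4.468
endloop
endfacet
facet normal 0.865 -0.497 -0.073
outer loop
vertex -1.191 -2.121 -2.572
vertex -1.879 -3.268 -2.911
vertex -1.092 -1.72 -4.128
endloop
endfacet

endsolid


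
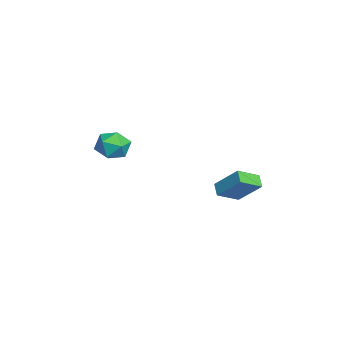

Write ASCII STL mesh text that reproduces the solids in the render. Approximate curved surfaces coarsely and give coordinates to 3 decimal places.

solid 
facet normal -0.682 0.730 0.043
outer loop
vertex -2.793 -3.03 -2.108
vertex -3.008 -3.296 -0.992
vertex -2.185 -2.512 -1.256
endloop
endfacet
facet normal -0.166 0.891 -0.423
outer loop
vertex -2.793 -3.03 -2.108
vertex -2.185 -2.512 -1.256
vertex -1.642 -2.871 -2.225
endloop
endfacet
facet normal -0.145 0.375 -0.916
outer loop
vertex -2.793 -3.03 -2.108
vertex -1.642 -2.871 -2.225
vertex -2.13 -3.877 -2.56
endloop
endfacet
facet normal -0.648 -0.105 -0.754
outer loop
vertex -2.793 -3.03 -2.108
vertex -2.13 -3.877 -2.56
vertex -2.974 -4.14 -1.798
endloop
endfacet
facet normal -0.980 0.115 -0.161
outer loop
vertex -2.793 -3.03 -2.108
vertex -2.974 -4.14 -1.798
vertex -3.008 -3.296 -0.992
endloop
endfacet
facet normal 0.456 0.887 -0.073
outer loop
vertex -1.642 -2.871 -2.225
vertex -2.185 -2.512 -1.256
vertex -1.146 -3.04 -1.182
endloop
endfacet
facet normal -0.378 0.627 0.681
outer loop
vertex -2.185 -2.512 -1.256
vertex -3.008 -3.296 -0.992
vertex -1.99 -3.303 -0.42
endloop
endfacet
facet normal -0.861 -0.369 0.350
outer loop
vertex -3.008 -3.296 -0.992
vertex -2.974 -4.14 -1.798
vertex -2.478 -4.309 -0.755
endloop
endfacet
facet normal -0.324 -0.724 -0.609
outer loop
vertex -2.974 -4.14 -1.798
vertex -2.13 -3.877 -2.56
vertex -1.935 -4.668 -1.724
endloop
endfacet
facet normal 0.489 0.052 -0.870
outer loop
vertex -2.13 -3.877 -2.56
vertex -1.642 -2.871 -2.225
vertex -1.112 -3.884 -1.988
endloop
endfacet
facet normal 0.648 0.105 0.754
outer loop
vertex -1.327 -4.15 -0.872
vertex -1.146 -3.04 -1.182
vertex -1.99 -3.303 -0.42
endloop
endfacet
facet normal 0.145 -0.375 0.916
outer loop
vertex -1.327 -4.15 -0.872
vertex -1.99 -3.303 -0.42
vertex -2.478 -4.309 -0.755
endloop
endfacet
facet normal 0.166 -0.891 0.423
outer loop
vertex -1.327 -4.15 -0.872
vertex -2.478 -4.309 -0.755
vertex -1.935 -4.668 -1.724
endloop
endfacet
facet normal 0.682 -0.730 -0.043
outer loop
vertex -1.327 -4.15 -0.872
vertex -1.935 -4.668 -1.724
vertex -1.112 -3.884 -1.988
endloop
endfacet
facet normal 0.980 -0.115 0.161
outer loop
vertex -1.327 -4.15 -0.872
vertex -1.112 -3.884 -1.988
vertex -1.146 -3.04 -1.182
endloop
endfacet
facet normal 0.324 0.724 0.609
outer loop
vertex -1.99 -3.303 -0.42
vertex -1.146 -3.04 -1.182
vertex -2.185 -2.512 -1.256
endloop
endfacet
facet normal -0.489 -0.052 0.870
outer loop
vertex -2.478 -4.309 -0.755
vertex -1.99 -3.303 -0.42
vertex -3.008 -3.296 -0.992
endloop
endfacet
facet normal -0.456 -0.887 0.073
outer loop
vertex -1.935 -4.668 -1.724
vertex -2.478 -4.309 -0.755
vertex -2.974 -4.14 -1.798
endloop
endfacet
facet normal 0.378 -0.627 -0.681
outer loop
vertex -1.112 -3.884 -1.988
vertex -1.935 -4.668 -1.724
vertex -2.13 -3.877 -2.56
endloop
endfacet
facet normal 0.861 0.369 -0.350
outer loop
vertex -1.146 -3.04 -1.182
vertex -1.112 -3.884 -1.988
vertex -1.642 -2.871 -2.225
endloop
endfacet
facet normal -0.381 -0.618 -0.688
outer loop
vertex 2.278 2.186 -2.587
vertex 1.556 3.407 -3.284
vertex 3.009 2.319 -3.112
endloop
endfacet
facet normal 0.457 -0.773 0.440
outer loop
vertex 3.784 3.573 -1.716
vertex 2.278 2.186 -2.587
vertex 3.009 2.319 -3.112
endloop
endfacet
facet normal -0.381 -0.618 -0.687
outer loop
vertex 3.009 2.319 -3.112
vertex 1.556 3.407 -3.284
vertex 2.288 3.539 -3.809
endloop
endfacet
facet normal 0.804 0.145 -0.577
outer loop
vertex 2.288 3.539 -3.809
vertex 3.784 3.573 -1.716
vertex 3.009 2.319 -3.112
endloop
endfacet
facet normal -0.804 -0.146 0.577
outer loop
vertex 2.278 2.186 -2.587
vertex 2.331 4.661 -1.888
vertex 1.556 3.407 -3.284
endloop
endfacet
facet normal 0.456 -0.773 0.442
outer loop
vertex 3.052 3.441 -1.191
vertex 2.278 2.186 -2.587
vertex 3.784 3.573 -1.716
endloop
endfacet
facet normal -0.804 -0.146 0.577
outer loop
vertex 3.052 3.441 -1.191
vertex 2.331 4.661 -1.888
vertex 2.278 2.186 -2.587
endloop
endfacet
facet normal -0.456 0.773 -0.441
outer loop
vertex 1.556 3.407 -3.284
vertex 2.331 4.661 -1.888
vertex 2.288 3.539 -3.809
endloop
endfacet
facet normal 0.804 0.146 -0.577
outer loop
vertex 3.062 4.794 -2.413
vertex 3.784 3.573 -1.716
vertex 2.288 3.539 -3.809
endloop
endfacet
facet normal -0.457 0.772 -0.441
outer loop
vertex 2.288 3.539 -3.809
vertex 2.331 4.661 -1.888
vertex 3.062 4.794 -2.413
endloop
endfacet
facet normal 0.382 0.618 0.687
outer loop
vertex 3.062 4.794 -2.413
vertex 3.052 3.441 -1.191
vertex 3.784 3.573 -1.716
endloop
endfacet
facet normal 0.381 0.618 0.687
outer loop
vertex 2.331 4.661 -1.888
vertex 3.052 3.441 -1.191
vertex 3.062 4.794 -2.413
endloop
endfacet

endsolid


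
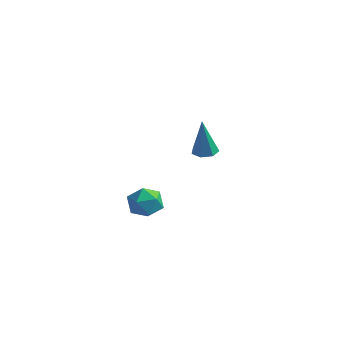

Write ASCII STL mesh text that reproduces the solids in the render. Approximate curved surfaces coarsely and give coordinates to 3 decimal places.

solid 
facet normal 0.012 0.111 -0.994
outer loop
vertex -0.769 2.47 -2.689
vertex -1.309 2.168 -2.729
vertex -1.21 2.776 -2.66
endloop
endfacet
facet normal 0.546 0.753 0.367
outer loop
vertex -0.769 2.47 -2.689
vertex -1.21 2.776 -2.66
vertex -1.331 1.952 -0.791
endloop
endfacet
facet normal 0.012 0.111 -0.994
outer loop
vertex -1.21 2.776 -2.66
vertex -1.309 2.168 -2.729
vertex -1.726 2.624 -2.683
endloop
endfacet
facet normal -0.277 0.886 0.372
outer loop
vertex -1.21 2.776 -2.66
vertex -1.726 2.624 -2.683
vertex -1.331 1.952 -0.791
endloop
endfacet
facet normal 0.011 0.110 -0.994
outer loop
vertex -1.726 2.624 -2.683
vertex -1.309 2.168 -2.729
vertex -1.928 2.129 -2.74
endloop
endfacet
facet normal -0.894 0.330 0.304
outer loop
vertex -1.726 2.624 -2.683
vertex -1.928 2.129 -2.74
vertex -1.331 1.952 -0.791
endloop
endfacet
facet normal 0.011 0.110 -0.994
outer loop
vertex -1.928 2.129 -2.74
vertex -1.309 2.168 -2.729
vertex -1.663 1.662 -2.789
endloop
endfacet
facet normal -0.840 -0.499 0.212
outer loop
vertex -1.928 2.129 -2.74
vertex -1.663 1.662 -2.789
vertex -1.331 1.952 -0.791
endloop
endfacet
facet normal 0.010 0.111 -0.994
outer loop
vertex -1.663 1.662 -2.789
vertex -1.309 2.168 -2.729
vertex -1.132 1.577 -2.793
endloop
endfacet
facet normal -0.155 -0.974 0.167
outer loop
vertex -1.663 1.662 -2.789
vertex -1.132 1.577 -2.793
vertex -1.331 1.952 -0.791
endloop
endfacet
facet normal 0.012 0.111 -0.994
outer loop
vertex -1.132 1.577 -2.793
vertex -1.309 2.168 -2.729
vertex -0.734 1.936 -2.748
endloop
endfacet
facet normal 0.643 -0.738 0.202
outer loop
vertex -1.132 1.577 -2.793
vertex -0.734 1.936 -2.748
vertex -1.331 1.952 -0.791
endloop
endfacet
facet normal 0.012 0.111 -0.994
outer loop
vertex -0.734 1.936 -2.748
vertex -1.309 2.168 -2.729
vertex -0.769 2.47 -2.689
endloop
endfacet
facet normal 0.956 0.030 0.291
outer loop
vertex -0.734 1.936 -2.748
vertex -0.769 2.47 -2.689
vertex -1.331 1.952 -0.791
endloop
endfacet
facet normal -0.236 0.602 0.762
outer loop
vertex -0.821 -3.078 -2.452
vertex -0.375 -3.564 -1.93
vertex -0.004 -2.92 -2.324
endloop
endfacet
facet normal -0.210 0.966 0.150
outer loop
vertex -0.821 -3.078 -2.452
vertex -0.004 -2.92 -2.324
vertex -0.326 -2.87 -3.099
endloop
endfacet
facet normal -0.677 0.671 -0.302
outer loop
vertex -0.821 -3.078 -2.452
vertex -0.326 -2.87 -3.099
vertex -0.895 -3.483 -3.185
endloop
endfacet
facet normal -0.992 0.124 0.031
outer loop
vertex -0.821 -3.078 -2.452
vertex -0.895 -3.483 -3.185
vertex -0.926 -3.912 -2.462
endloop
endfacet
facet normal -0.719 0.082 0.691
outer loop
vertex -0.821 -3.078 -2.452
vertex -0.926 -3.912 -2.462
vertex -0.375 -3.564 -1.93
endloop
endfacet
facet normal 0.443 0.888 -0.127
outer loop
vertex -0.326 -2.87 -3.099
vertex -0.004 -2.92 -2.324
vertex 0.426 -3.228 -2.978
endloop
endfacet
facet normal 0.402 0.298 0.866
outer loop
vertex -0.004 -2.92 -2.324
vertex -0.375 -3.564 -1.93
vertex 0.395 -3.657 -2.255
endloop
endfacet
facet normal -0.379 -0.544 0.749
outer loop
vertex -0.375 -3.564 -1.93
vertex -0.926 -3.912 -2.462
vertex -0.174 -4.27 -2.341
endloop
endfacet
facet normal -0.821 -0.474 -0.317
outer loop
vertex -0.926 -3.912 -2.462
vertex -0.895 -3.483 -3.185
vertex -0.496 -4.22 -3.116
endloop
endfacet
facet normal -0.312 0.410 -0.857
outer loop
vertex -0.895 -3.483 -3.185
vertex -0.326 -2.87 -3.099
vertex -0.125 -3.576 -3.51
endloop
endfacet
facet normal 0.992 -0.124 -0.031
outer loop
vertex 0.321 -4.062 -2.988
vertex 0.426 -3.228 -2.978
vertex 0.395 -3.657 -2.255
endloop
endfacet
facet normal 0.677 -0.671 0.302
outer loop
vertex 0.321 -4.062 -2.988
vertex 0.395 -3.657 -2.255
vertex -0.174 -4.27 -2.341
endloop
endfacet
facet normal 0.210 -0.966 -0.150
outer loop
vertex 0.321 -4.062 -2.988
vertex -0.174 -4.27 -2.341
vertex -0.496 -4.22 -3.116
endloop
endfacet
facet normal 0.236 -0.602 -0.762
outer loop
vertex 0.321 -4.062 -2.988
vertex -0.496 -4.22 -3.116
vertex -0.125 -3.576 -3.51
endloop
endfacet
facet normal 0.719 -0.082 -0.691
outer loop
vertex 0.321 -4.062 -2.988
vertex -0.125 -3.576 -3.51
vertex 0.426 -3.228 -2.978
endloop
endfacet
facet normal 0.821 0.474 0.317
outer loop
vertex 0.395 -3.657 -2.255
vertex 0.426 -3.228 -2.978
vertex -0.004 -2.92 -2.324
endloop
endfacet
facet normal 0.312 -0.410 0.857
outer loop
vertex -0.174 -4.27 -2.341
vertex 0.395 -3.657 -2.255
vertex -0.375 -3.564 -1.93
endloop
endfacet
facet normal -0.443 -0.888 0.127
outer loop
vertex -0.496 -4.22 -3.116
vertex -0.174 -4.27 -2.341
vertex -0.926 -3.912 -2.462
endloop
endfacet
facet normal -0.402 -0.298 -0.866
outer loop
vertex -0.125 -3.576 -3.51
vertex -0.496 -4.22 -3.116
vertex -0.895 -3.483 -3.185
endloop
endfacet
facet normal 0.379 0.544 -0.749
outer loop
vertex 0.426 -3.228 -2.978
vertex -0.125 -3.576 -3.51
vertex -0.326 -2.87 -3.099
endloop
endfacet

endsolid


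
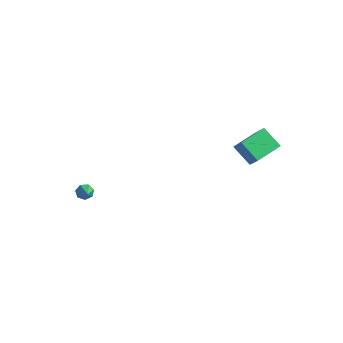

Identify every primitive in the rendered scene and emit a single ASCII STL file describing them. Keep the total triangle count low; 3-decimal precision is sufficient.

solid 
facet normal -0.769 0.013 0.640
outer loop
vertex 3.139 2.024 3.01
vertex 3.408 3.615 3.3
vertex 2.471 2.284 2.202
endloop
endfacet
facet normal -0.164 -0.971 -0.177
outer loop
vertex 3.532 2.265 1.32
vertex 3.139 2.024 3.01
vertex 2.471 2.284 2.202
endloop
endfacet
facet normal -0.769 0.014 0.639
outer loop
vertex 2.471 2.284 2.202
vertex 3.408 3.615 3.3
vertex 2.741 3.875 2.492
endloop
endfacet
facet normal -0.618 0.241 -0.748
outer loop
vertex 2.741 3.875 2.492
vertex 3.532 2.265 1.32
vertex 2.471 2.284 2.202
endloop
endfacet
facet normal 0.618 -0.241 0.748
outer loop
vertex 3.139 2.024 3.01
vertex 4.469 3.596 2.418
vertex 3.408 3.615 3.3
endloop
endfacet
facet normal -0.164 -0.970 -0.177
outer loop
vertex 4.199 2.005 2.128
vertex 3.139 2.024 3.01
vertex 3.532 2.265 1.32
endloop
endfacet
facet normal 0.618 -0.241 0.748
outer loop
vertex 4.199 2.005 2.128
vertex 4.469 3.596 2.418
vertex 3.139 2.024 3.01
endloop
endfacet
facet normal 0.164 0.970 0.177
outer loop
vertex 3.408 3.615 3.3
vertex 4.469 3.596 2.418
vertex 2.741 3.875 2.492
endloop
endfacet
facet normal -0.618 0.241 -0.748
outer loop
vertex 3.801 3.856 1.61
vertex 3.532 2.265 1.32
vertex 2.741 3.875 2.492
endloop
endfacet
facet normal 0.164 0.970 0.176
outer loop
vertex 2.741 3.875 2.492
vertex 4.469 3.596 2.418
vertex 3.801 3.856 1.61
endloop
endfacet
facet normal 0.769 -0.014 -0.639
outer loop
vertex 3.801 3.856 1.61
vertex 4.199 2.005 2.128
vertex 3.532 2.265 1.32
endloop
endfacet
facet normal 0.768 -0.014 -0.640
outer loop
vertex 4.469 3.596 2.418
vertex 4.199 2.005 2.128
vertex 3.801 3.856 1.61
endloop
endfacet
facet normal -0.646 0.558 -0.521
outer loop
vertex -3.371 -2.01 -1.939
vertex -3.746 -2.18 -1.656
vertex -3.458 -1.778 -1.583
endloop
endfacet
facet normal 0.909 0.415 -0.048
outer loop
vertex -3.371 -2.01 -1.939
vertex -3.458 -1.778 -1.583
vertex -2.914 -2.9 -0.984
endloop
endfacet
facet normal -0.647 0.558 -0.520
outer loop
vertex -3.458 -1.778 -1.583
vertex -3.746 -2.18 -1.656
vertex -3.762 -1.849 -1.281
endloop
endfacet
facet normal 0.499 0.584 0.640
outer loop
vertex -3.458 -1.778 -1.583
vertex -3.762 -1.849 -1.281
vertex -2.914 -2.9 -0.984
endloop
endfacet
facet normal -0.646 0.558 -0.521
outer loop
vertex -3.762 -1.849 -1.281
vertex -3.746 -2.18 -1.656
vertex -4.054 -2.169 -1.262
endloop
endfacet
facet normal -0.127 0.174 0.977
outer loop
vertex -3.762 -1.849 -1.281
vertex -4.054 -2.169 -1.262
vertex -2.914 -2.9 -0.984
endloop
endfacet
facet normal -0.645 0.559 -0.520
outer loop
vertex -4.054 -2.169 -1.262
vertex -3.746 -2.18 -1.656
vertex -4.115 -2.497 -1.539
endloop
endfacet
facet normal -0.496 -0.505 0.707
outer loop
vertex -4.054 -2.169 -1.262
vertex -4.115 -2.497 -1.539
vertex -2.914 -2.9 -0.984
endloop
endfacet
facet normal -0.645 0.559 -0.520
outer loop
vertex -4.115 -2.497 -1.539
vertex -3.746 -2.18 -1.656
vertex -3.898 -2.586 -1.904
endloop
endfacet
facet normal -0.332 -0.943 0.033
outer loop
vertex -4.115 -2.497 -1.539
vertex -3.898 -2.586 -1.904
vertex -2.914 -2.9 -0.984
endloop
endfacet
facet normal -0.646 0.559 -0.520
outer loop
vertex -3.898 -2.586 -1.904
vertex -3.746 -2.18 -1.656
vertex -3.567 -2.369 -2.082
endloop
endfacet
facet normal 0.242 -0.809 -0.535
outer loop
vertex -3.898 -2.586 -1.904
vertex -3.567 -2.369 -2.082
vertex -2.914 -2.9 -0.984
endloop
endfacet
facet normal -0.646 0.560 -0.520
outer loop
vertex -3.567 -2.369 -2.082
vertex -3.746 -2.18 -1.656
vertex -3.371 -2.01 -1.939
endloop
endfacet
facet normal 0.794 -0.206 -0.572
outer loop
vertex -3.567 -2.369 -2.082
vertex -3.371 -2.01 -1.939
vertex -2.914 -2.9 -0.984
endloop
endfacet

endsolid


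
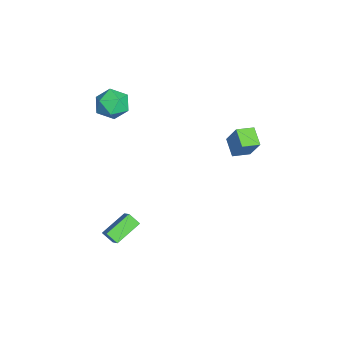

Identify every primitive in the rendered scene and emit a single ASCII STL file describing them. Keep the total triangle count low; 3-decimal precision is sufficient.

solid 
facet normal -0.837 -0.279 0.471
outer loop
vertex -1.953 3.494 2.273
vertex -2.421 4.571 2.08
vertex -2.64 2.916 0.712
endloop
endfacet
facet normal 0.393 -0.905 0.162
outer loop
vertex -1.519 3.289 0.08
vertex -1.953 3.494 2.273
vertex -2.64 2.916 0.712
endloop
endfacet
facet normal -0.836 -0.279 0.472
outer loop
vertex -2.64 2.916 0.712
vertex -2.421 4.571 2.08
vertex -3.108 3.992 0.519
endloop
endfacet
facet normal -0.382 -0.321 -0.867
outer loop
vertex -3.108 3.992 0.519
vertex -1.519 3.289 0.08
vertex -2.64 2.916 0.712
endloop
endfacet
facet normal 0.382 0.321 0.867
outer loop
vertex -1.953 3.494 2.273
vertex -1.3 4.944 1.448
vertex -2.421 4.571 2.08
endloop
endfacet
facet normal 0.393 -0.905 0.162
outer loop
vertex -0.832 3.868 1.641
vertex -1.953 3.494 2.273
vertex -1.519 3.289 0.08
endloop
endfacet
facet normal 0.381 0.321 0.867
outer loop
vertex -0.832 3.868 1.641
vertex -1.3 4.944 1.448
vertex -1.953 3.494 2.273
endloop
endfacet
facet normal -0.393 0.905 -0.163
outer loop
vertex -2.421 4.571 2.08
vertex -1.3 4.944 1.448
vertex -3.108 3.992 0.519
endloop
endfacet
facet normal -0.382 -0.321 -0.867
outer loop
vertex -1.987 4.366 -0.113
vertex -1.519 3.289 0.08
vertex -3.108 3.992 0.519
endloop
endfacet
facet normal -0.393 0.905 -0.162
outer loop
vertex -3.108 3.992 0.519
vertex -1.3 4.944 1.448
vertex -1.987 4.366 -0.113
endloop
endfacet
facet normal 0.837 0.279 -0.472
outer loop
vertex -1.987 4.366 -0.113
vertex -0.832 3.868 1.641
vertex -1.519 3.289 0.08
endloop
endfacet
facet normal 0.836 0.279 -0.472
outer loop
vertex -1.3 4.944 1.448
vertex -0.832 3.868 1.641
vertex -1.987 4.366 -0.113
endloop
endfacet
facet normal -0.782 0.282 0.555
outer loop
vertex -3.662 -3.065 3.889
vertex -4.3 -3.983 3.457
vertex -3.645 -4.124 4.451
endloop
endfacet
facet normal -0.169 0.460 0.872
outer loop
vertex -3.662 -3.065 3.889
vertex -3.645 -4.124 4.451
vertex -2.63 -3.5 4.318
endloop
endfacet
facet normal 0.195 0.883 0.426
outer loop
vertex -3.662 -3.065 3.889
vertex -2.63 -3.5 4.318
vertex -2.657 -2.974 3.241
endloop
endfacet
facet normal -0.195 0.967 -0.166
outer loop
vertex -3.662 -3.065 3.889
vertex -2.657 -2.974 3.241
vertex -3.689 -3.273 2.709
endloop
endfacet
facet normal -0.798 0.596 -0.087
outer loop
vertex -3.662 -3.065 3.889
vertex -3.689 -3.273 2.709
vertex -4.3 -3.983 3.457
endloop
endfacet
facet normal 0.211 -0.136 0.968
outer loop
vertex -2.63 -3.5 4.318
vertex -3.645 -4.124 4.451
vertex -2.631 -4.687 4.151
endloop
endfacet
facet normal -0.783 -0.424 0.456
outer loop
vertex -3.645 -4.124 4.451
vertex -4.3 -3.983 3.457
vertex -3.663 -4.986 3.619
endloop
endfacet
facet normal -0.809 0.083 -0.582
outer loop
vertex -4.3 -3.983 3.457
vertex -3.689 -3.273 2.709
vertex -3.69 -4.46 2.542
endloop
endfacet
facet normal 0.169 0.683 -0.711
outer loop
vertex -3.689 -3.273 2.709
vertex -2.657 -2.974 3.241
vertex -2.675 -3.836 2.409
endloop
endfacet
facet normal 0.799 0.548 0.247
outer loop
vertex -2.657 -2.974 3.241
vertex -2.63 -3.5 4.318
vertex -2.02 -3.977 3.403
endloop
endfacet
facet normal 0.195 -0.967 0.166
outer loop
vertex -2.658 -4.895 2.971
vertex -2.631 -4.687 4.151
vertex -3.663 -4.986 3.619
endloop
endfacet
facet normal -0.195 -0.883 -0.426
outer loop
vertex -2.658 -4.895 2.971
vertex -3.663 -4.986 3.619
vertex -3.69 -4.46 2.542
endloop
endfacet
facet normal 0.169 -0.460 -0.872
outer loop
vertex -2.658 -4.895 2.971
vertex -3.69 -4.46 2.542
vertex -2.675 -3.836 2.409
endloop
endfacet
facet normal 0.782 -0.282 -0.555
outer loop
vertex -2.658 -4.895 2.971
vertex -2.675 -3.836 2.409
vertex -2.02 -3.977 3.403
endloop
endfacet
facet normal 0.798 -0.596 0.087
outer loop
vertex -2.658 -4.895 2.971
vertex -2.02 -3.977 3.403
vertex -2.631 -4.687 4.151
endloop
endfacet
facet normal -0.169 -0.683 0.711
outer loop
vertex -3.663 -4.986 3.619
vertex -2.631 -4.687 4.151
vertex -3.645 -4.124 4.451
endloop
endfacet
facet normal -0.799 -0.548 -0.247
outer loop
vertex -3.69 -4.46 2.542
vertex -3.663 -4.986 3.619
vertex -4.3 -3.983 3.457
endloop
endfacet
facet normal -0.211 0.136 -0.968
outer loop
vertex -2.675 -3.836 2.409
vertex -3.69 -4.46 2.542
vertex -3.689 -3.273 2.709
endloop
endfacet
facet normal 0.783 0.424 -0.456
outer loop
vertex -2.02 -3.977 3.403
vertex -2.675 -3.836 2.409
vertex -2.657 -2.974 3.241
endloop
endfacet
facet normal 0.809 -0.083 0.582
outer loop
vertex -2.631 -4.687 4.151
vertex -2.02 -3.977 3.403
vertex -2.63 -3.5 4.318
endloop
endfacet
facet normal -0.632 0.663 0.401
outer loop
vertex 3.08 -2.654 -1.346
vertex 3.378 -2.013 -1.935
vertex 2.193 -3.001 -2.171
endloop
endfacet
facet normal -0.323 -0.696 0.641
outer loop
vertex 3.382 -4.247 -2.925
vertex 3.08 -2.654 -1.346
vertex 2.193 -3.001 -2.171
endloop
endfacet
facet normal -0.632 0.663 0.401
outer loop
vertex 2.193 -3.001 -2.171
vertex 3.378 -2.013 -1.935
vertex 2.491 -2.36 -2.76
endloop
endfacet
facet normal -0.704 -0.275 -0.655
outer loop
vertex 2.491 -2.36 -2.76
vertex 3.382 -4.247 -2.925
vertex 2.193 -3.001 -2.171
endloop
endfacet
facet normal 0.704 0.275 0.655
outer loop
vertex 3.08 -2.654 -1.346
vertex 4.567 -3.259 -2.689
vertex 3.378 -2.013 -1.935
endloop
endfacet
facet normal -0.323 -0.696 0.641
outer loop
vertex 4.269 -3.9 -2.1
vertex 3.08 -2.654 -1.346
vertex 3.382 -4.247 -2.925
endloop
endfacet
facet normal 0.704 0.275 0.655
outer loop
vertex 4.269 -3.9 -2.1
vertex 4.567 -3.259 -2.689
vertex 3.08 -2.654 -1.346
endloop
endfacet
facet normal 0.323 0.696 -0.641
outer loop
vertex 3.378 -2.013 -1.935
vertex 4.567 -3.259 -2.689
vertex 2.491 -2.36 -2.76
endloop
endfacet
facet normal -0.704 -0.275 -0.655
outer loop
vertex 3.68 -3.606 -3.514
vertex 3.382 -4.247 -2.925
vertex 2.491 -2.36 -2.76
endloop
endfacet
facet normal 0.323 0.696 -0.641
outer loop
vertex 2.491 -2.36 -2.76
vertex 4.567 -3.259 -2.689
vertex 3.68 -3.606 -3.514
endloop
endfacet
facet normal 0.632 -0.663 -0.401
outer loop
vertex 3.68 -3.606 -3.514
vertex 4.269 -3.9 -2.1
vertex 3.382 -4.247 -2.925
endloop
endfacet
facet normal 0.632 -0.663 -0.401
outer loop
vertex 4.567 -3.259 -2.689
vertex 4.269 -3.9 -2.1
vertex 3.68 -3.606 -3.514
endloop
endfacet

endsolid


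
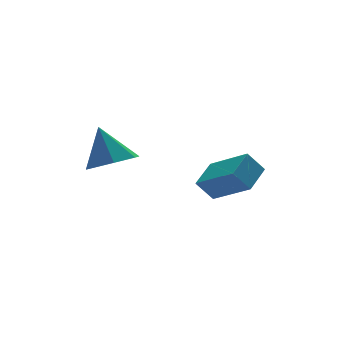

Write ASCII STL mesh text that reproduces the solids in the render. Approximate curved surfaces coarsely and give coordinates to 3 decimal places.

solid 
facet normal 0.099 -0.464 -0.880
outer loop
vertex 0.643 -0.608 -1.607
vertex -0.097 -1.247 -1.353
vertex -0.167 -0.359 -1.829
endloop
endfacet
facet normal 0.279 0.959 0.059
outer loop
vertex 0.643 -0.608 -1.607
vertex -0.167 -0.359 -1.829
vertex -0.263 -0.453 0.153
endloop
endfacet
facet normal 0.097 -0.464 -0.880
outer loop
vertex -0.167 -0.359 -1.829
vertex -0.097 -1.247 -1.353
vertex -0.925 -0.778 -1.692
endloop
endfacet
facet normal -0.481 0.876 0.018
outer loop
vertex -0.167 -0.359 -1.829
vertex -0.925 -0.778 -1.692
vertex -0.263 -0.453 0.153
endloop
endfacet
facet normal 0.097 -0.465 -0.880
outer loop
vertex -0.925 -0.778 -1.692
vertex -0.097 -1.247 -1.353
vertex -1.059 -1.55 -1.299
endloop
endfacet
facet normal -0.914 0.299 0.275
outer loop
vertex -0.925 -0.778 -1.692
vertex -1.059 -1.55 -1.299
vertex -0.263 -0.453 0.153
endloop
endfacet
facet normal 0.097 -0.464 -0.880
outer loop
vertex -1.059 -1.55 -1.299
vertex -0.097 -1.247 -1.353
vertex -0.468 -2.094 -0.947
endloop
endfacet
facet normal -0.692 -0.340 0.636
outer loop
vertex -1.059 -1.55 -1.299
vertex -0.468 -2.094 -0.947
vertex -0.263 -0.453 0.153
endloop
endfacet
facet normal 0.097 -0.464 -0.880
outer loop
vertex -0.468 -2.094 -0.947
vertex -0.097 -1.247 -1.353
vertex 0.402 -2.0 -0.901
endloop
endfacet
facet normal 0.016 -0.558 0.830
outer loop
vertex -0.468 -2.094 -0.947
vertex 0.402 -2.0 -0.901
vertex -0.263 -0.453 0.153
endloop
endfacet
facet normal 0.098 -0.464 -0.881
outer loop
vertex 0.402 -2.0 -0.901
vertex -0.097 -1.247 -1.353
vertex 0.897 -1.339 -1.194
endloop
endfacet
facet normal 0.677 -0.193 0.710
outer loop
vertex 0.402 -2.0 -0.901
vertex 0.897 -1.339 -1.194
vertex -0.263 -0.453 0.153
endloop
endfacet
facet normal 0.098 -0.464 -0.881
outer loop
vertex 0.897 -1.339 -1.194
vertex -0.097 -1.247 -1.353
vertex 0.643 -0.608 -1.607
endloop
endfacet
facet normal 0.795 0.483 0.367
outer loop
vertex 0.897 -1.339 -1.194
vertex 0.643 -0.608 -1.607
vertex -0.263 -0.453 0.153
endloop
endfacet
facet normal -0.568 0.256 0.782
outer loop
vertex 4.272 -3.115 -1.068
vertex 3.636 -1.582 -2.032
vertex 3.271 -3.84 -1.558
endloop
endfacet
facet normal 0.333 -0.798 0.502
outer loop
vertex 3.844 -4.098 -2.348
vertex 4.272 -3.115 -1.068
vertex 3.271 -3.84 -1.558
endloop
endfacet
facet normal -0.568 0.256 0.782
outer loop
vertex 3.271 -3.84 -1.558
vertex 3.636 -1.582 -2.032
vertex 2.634 -2.306 -2.523
endloop
endfacet
facet normal -0.753 -0.545 -0.369
outer loop
vertex 2.634 -2.306 -2.523
vertex 3.844 -4.098 -2.348
vertex 3.271 -3.84 -1.558
endloop
endfacet
facet normal 0.753 0.544 0.369
outer loop
vertex 4.272 -3.115 -1.068
vertex 4.209 -1.84 -2.822
vertex 3.636 -1.582 -2.032
endloop
endfacet
facet normal 0.331 -0.799 0.503
outer loop
vertex 4.846 -3.374 -1.857
vertex 4.272 -3.115 -1.068
vertex 3.844 -4.098 -2.348
endloop
endfacet
facet normal 0.753 0.545 0.369
outer loop
vertex 4.846 -3.374 -1.857
vertex 4.209 -1.84 -2.822
vertex 4.272 -3.115 -1.068
endloop
endfacet
facet normal -0.332 0.799 -0.502
outer loop
vertex 3.636 -1.582 -2.032
vertex 4.209 -1.84 -2.822
vertex 2.634 -2.306 -2.523
endloop
endfacet
facet normal -0.753 -0.545 -0.369
outer loop
vertex 3.208 -2.565 -3.312
vertex 3.844 -4.098 -2.348
vertex 2.634 -2.306 -2.523
endloop
endfacet
facet normal -0.332 0.798 -0.503
outer loop
vertex 2.634 -2.306 -2.523
vertex 4.209 -1.84 -2.822
vertex 3.208 -2.565 -3.312
endloop
endfacet
facet normal 0.568 -0.256 -0.782
outer loop
vertex 3.208 -2.565 -3.312
vertex 4.846 -3.374 -1.857
vertex 3.844 -4.098 -2.348
endloop
endfacet
facet normal 0.568 -0.256 -0.782
outer loop
vertex 4.209 -1.84 -2.822
vertex 4.846 -3.374 -1.857
vertex 3.208 -2.565 -3.312
endloop
endfacet

endsolid


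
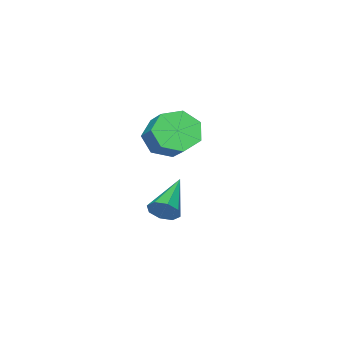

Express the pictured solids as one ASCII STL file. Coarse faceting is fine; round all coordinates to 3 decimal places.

solid 
facet normal 0.801 0.422 -0.425
outer loop
vertex 3.641 2.653 -2.521
vertex 3.305 2.752 -3.056
vertex 3.413 3.086 -2.521
endloop
endfacet
facet normal 0.117 0.061 0.991
outer loop
vertex 3.641 2.653 -2.521
vertex 3.413 3.086 -2.521
vertex 1.815 1.968 -2.264
endloop
endfacet
facet normal 0.800 0.423 -0.425
outer loop
vertex 3.413 3.086 -2.521
vertex 3.305 2.752 -3.056
vertex 3.121 3.324 -2.834
endloop
endfacet
facet normal -0.302 0.602 0.739
outer loop
vertex 3.413 3.086 -2.521
vertex 3.121 3.324 -2.834
vertex 1.815 1.968 -2.264
endloop
endfacet
facet normal 0.801 0.422 -0.425
outer loop
vertex 3.121 3.324 -2.834
vertex 3.305 2.752 -3.056
vertex 2.937 3.227 -3.277
endloop
endfacet
facet normal -0.687 0.715 0.129
outer loop
vertex 3.121 3.324 -2.834
vertex 2.937 3.227 -3.277
vertex 1.815 1.968 -2.264
endloop
endfacet
facet normal 0.800 0.422 -0.425
outer loop
vertex 2.937 3.227 -3.277
vertex 3.305 2.752 -3.056
vertex 2.968 2.852 -3.591
endloop
endfacet
facet normal -0.810 0.335 -0.481
outer loop
vertex 2.937 3.227 -3.277
vertex 2.968 2.852 -3.591
vertex 1.815 1.968 -2.264
endloop
endfacet
facet normal 0.801 0.421 -0.426
outer loop
vertex 2.968 2.852 -3.591
vertex 3.305 2.752 -3.056
vertex 3.196 2.418 -3.591
endloop
endfacet
facet normal -0.602 -0.316 -0.733
outer loop
vertex 2.968 2.852 -3.591
vertex 3.196 2.418 -3.591
vertex 1.815 1.968 -2.264
endloop
endfacet
facet normal 0.801 0.421 -0.426
outer loop
vertex 3.196 2.418 -3.591
vertex 3.305 2.752 -3.056
vertex 3.488 2.18 -3.277
endloop
endfacet
facet normal -0.182 -0.858 -0.481
outer loop
vertex 3.196 2.418 -3.591
vertex 3.488 2.18 -3.277
vertex 1.815 1.968 -2.264
endloop
endfacet
facet normal 0.801 0.421 -0.426
outer loop
vertex 3.488 2.18 -3.277
vertex 3.305 2.752 -3.056
vertex 3.672 2.278 -2.834
endloop
endfacet
facet normal 0.202 -0.971 0.131
outer loop
vertex 3.488 2.18 -3.277
vertex 3.672 2.278 -2.834
vertex 1.815 1.968 -2.264
endloop
endfacet
facet normal 0.801 0.421 -0.425
outer loop
vertex 3.672 2.278 -2.834
vertex 3.305 2.752 -3.056
vertex 3.641 2.653 -2.521
endloop
endfacet
facet normal 0.325 -0.590 0.739
outer loop
vertex 3.672 2.278 -2.834
vertex 3.641 2.653 -2.521
vertex 1.815 1.968 -2.264
endloop
endfacet
facet normal -0.350 -0.745 -0.568
outer loop
vertex 3.998 2.368 0.787
vertex 3.212 2.83 0.666
vertex 3.977 2.858 0.157
endloop
endfacet
facet normal 0.936 -0.262 -0.235
outer loop
vertex 3.998 2.368 0.787
vertex 3.977 2.858 0.157
vertex 4.534 3.507 1.655
endloop
endfacet
facet normal 0.936 -0.263 -0.234
outer loop
vertex 4.534 3.507 1.655
vertex 3.977 2.858 0.157
vertex 4.514 3.997 1.025
endloop
endfacet
facet normal 0.351 0.744 0.568
outer loop
vertex 4.534 3.507 1.655
vertex 4.514 3.997 1.025
vertex 3.748 3.97 1.534
endloop
endfacet
facet normal -0.351 -0.745 -0.568
outer loop
vertex 3.977 2.858 0.157
vertex 3.212 2.83 0.666
vertex 3.381 3.327 -0.09
endloop
endfacet
facet normal 0.564 0.315 -0.763
outer loop
vertex 3.977 2.858 0.157
vertex 3.381 3.327 -0.09
vertex 4.514 3.997 1.025
endloop
endfacet
facet normal 0.564 0.316 -0.763
outer loop
vertex 4.514 3.997 1.025
vertex 3.381 3.327 -0.09
vertex 3.917 4.466 0.778
endloop
endfacet
facet normal 0.351 0.745 0.567
outer loop
vertex 4.514 3.997 1.025
vertex 3.917 4.466 0.778
vertex 3.748 3.97 1.534
endloop
endfacet
facet normal -0.350 -0.745 -0.568
outer loop
vertex 3.381 3.327 -0.09
vertex 3.212 2.83 0.666
vertex 2.657 3.422 0.232
endloop
endfacet
facet normal -0.233 0.656 -0.718
outer loop
vertex 3.381 3.327 -0.09
vertex 2.657 3.422 0.232
vertex 3.917 4.466 0.778
endloop
endfacet
facet normal -0.233 0.656 -0.717
outer loop
vertex 3.917 4.466 0.778
vertex 2.657 3.422 0.232
vertex 3.193 4.562 1.101
endloop
endfacet
facet normal 0.352 0.745 0.567
outer loop
vertex 3.917 4.466 0.778
vertex 3.193 4.562 1.101
vertex 3.748 3.97 1.534
endloop
endfacet
facet normal -0.351 -0.745 -0.568
outer loop
vertex 2.657 3.422 0.232
vertex 3.212 2.83 0.666
vertex 2.35 3.072 0.881
endloop
endfacet
facet normal -0.854 0.503 -0.133
outer loop
vertex 2.657 3.422 0.232
vertex 2.35 3.072 0.881
vertex 3.193 4.562 1.101
endloop
endfacet
facet normal -0.854 0.503 -0.131
outer loop
vertex 3.193 4.562 1.101
vertex 2.35 3.072 0.881
vertex 2.887 4.211 1.75
endloop
endfacet
facet normal 0.351 0.744 0.568
outer loop
vertex 3.193 4.562 1.101
vertex 2.887 4.211 1.75
vertex 3.748 3.97 1.534
endloop
endfacet
facet normal -0.351 -0.745 -0.567
outer loop
vertex 2.35 3.072 0.881
vertex 3.212 2.83 0.666
vertex 2.693 2.54 1.368
endloop
endfacet
facet normal -0.832 -0.030 0.554
outer loop
vertex 2.35 3.072 0.881
vertex 2.693 2.54 1.368
vertex 2.887 4.211 1.75
endloop
endfacet
facet normal -0.832 -0.030 0.554
outer loop
vertex 2.887 4.211 1.75
vertex 2.693 2.54 1.368
vertex 3.23 3.679 2.236
endloop
endfacet
facet normal 0.351 0.745 0.568
outer loop
vertex 2.887 4.211 1.75
vertex 3.23 3.679 2.236
vertex 3.748 3.97 1.534
endloop
endfacet
facet normal -0.351 -0.745 -0.567
outer loop
vertex 2.693 2.54 1.368
vertex 3.212 2.83 0.666
vertex 3.426 2.226 1.326
endloop
endfacet
facet normal -0.184 -0.539 0.822
outer loop
vertex 2.693 2.54 1.368
vertex 3.426 2.226 1.326
vertex 3.23 3.679 2.236
endloop
endfacet
facet normal -0.183 -0.539 0.822
outer loop
vertex 3.23 3.679 2.236
vertex 3.426 2.226 1.326
vertex 3.963 3.366 2.194
endloop
endfacet
facet normal 0.351 0.745 0.568
outer loop
vertex 3.23 3.679 2.236
vertex 3.963 3.366 2.194
vertex 3.748 3.97 1.534
endloop
endfacet
facet normal -0.350 -0.745 -0.568
outer loop
vertex 3.426 2.226 1.326
vertex 3.212 2.83 0.666
vertex 3.998 2.368 0.787
endloop
endfacet
facet normal 0.604 -0.643 0.471
outer loop
vertex 3.426 2.226 1.326
vertex 3.998 2.368 0.787
vertex 3.963 3.366 2.194
endloop
endfacet
facet normal 0.604 -0.643 0.471
outer loop
vertex 3.963 3.366 2.194
vertex 3.998 2.368 0.787
vertex 4.534 3.507 1.655
endloop
endfacet
facet normal 0.351 0.745 0.567
outer loop
vertex 3.963 3.366 2.194
vertex 4.534 3.507 1.655
vertex 3.748 3.97 1.534
endloop
endfacet

endsolid


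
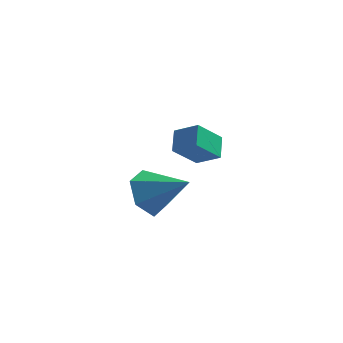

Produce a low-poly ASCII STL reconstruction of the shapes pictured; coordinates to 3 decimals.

solid 
facet normal -0.832 0.182 -0.525
outer loop
vertex -4.001 1.087 -3.987
vertex -4.565 0.722 -3.22
vertex -4.328 1.714 -3.252
endloop
endfacet
facet normal 0.774 0.608 -0.174
outer loop
vertex -4.001 1.087 -3.987
vertex -4.328 1.714 -3.252
vertex -3.075 0.398 -2.28
endloop
endfacet
facet normal -0.832 0.182 -0.524
outer loop
vertex -4.328 1.714 -3.252
vertex -4.565 0.722 -3.22
vertex -4.892 1.349 -2.484
endloop
endfacet
facet normal 0.322 0.741 0.589
outer loop
vertex -4.328 1.714 -3.252
vertex -4.892 1.349 -2.484
vertex -3.075 0.398 -2.28
endloop
endfacet
facet normal -0.832 0.181 -0.524
outer loop
vertex -4.892 1.349 -2.484
vertex -4.565 0.722 -3.22
vertex -5.128 0.357 -2.452
endloop
endfacet
facet normal -0.084 0.052 0.995
outer loop
vertex -4.892 1.349 -2.484
vertex -5.128 0.357 -2.452
vertex -3.075 0.398 -2.28
endloop
endfacet
facet normal -0.832 0.181 -0.524
outer loop
vertex -5.128 0.357 -2.452
vertex -4.565 0.722 -3.22
vertex -4.801 -0.27 -3.187
endloop
endfacet
facet normal -0.038 -0.769 0.639
outer loop
vertex -5.128 0.357 -2.452
vertex -4.801 -0.27 -3.187
vertex -3.075 0.398 -2.28
endloop
endfacet
facet normal -0.832 0.180 -0.525
outer loop
vertex -4.801 -0.27 -3.187
vertex -4.565 0.722 -3.22
vertex -4.237 0.096 -3.955
endloop
endfacet
facet normal 0.415 -0.901 -0.125
outer loop
vertex -4.801 -0.27 -3.187
vertex -4.237 0.096 -3.955
vertex -3.075 0.398 -2.28
endloop
endfacet
facet normal -0.831 0.181 -0.525
outer loop
vertex -4.237 0.096 -3.955
vertex -4.565 0.722 -3.22
vertex -4.001 1.087 -3.987
endloop
endfacet
facet normal 0.820 -0.213 -0.531
outer loop
vertex -4.237 0.096 -3.955
vertex -4.001 1.087 -3.987
vertex -3.075 0.398 -2.28
endloop
endfacet
facet normal -0.526 -0.501 0.687
outer loop
vertex -2.478 -1.345 1.584
vertex -3.305 -1.134 1.104
vertex -2.389 -2.108 1.095
endloop
endfacet
facet normal 0.845 -0.216 0.490
outer loop
vertex -1.715 -1.466 0.216
vertex -2.478 -1.345 1.584
vertex -2.389 -2.108 1.095
endloop
endfacet
facet normal -0.526 -0.501 0.687
outer loop
vertex -2.389 -2.108 1.095
vertex -3.305 -1.134 1.104
vertex -3.216 -1.897 0.615
endloop
endfacet
facet normal 0.098 -0.838 -0.537
outer loop
vertex -3.216 -1.897 0.615
vertex -1.715 -1.466 0.216
vertex -2.389 -2.108 1.095
endloop
endfacet
facet normal -0.098 0.838 0.537
outer loop
vertex -2.478 -1.345 1.584
vertex -2.631 -0.492 0.225
vertex -3.305 -1.134 1.104
endloop
endfacet
facet normal 0.845 -0.216 0.490
outer loop
vertex -1.804 -0.703 0.705
vertex -2.478 -1.345 1.584
vertex -1.715 -1.466 0.216
endloop
endfacet
facet normal -0.098 0.838 0.537
outer loop
vertex -1.804 -0.703 0.705
vertex -2.631 -0.492 0.225
vertex -2.478 -1.345 1.584
endloop
endfacet
facet normal -0.845 0.216 -0.490
outer loop
vertex -3.305 -1.134 1.104
vertex -2.631 -0.492 0.225
vertex -3.216 -1.897 0.615
endloop
endfacet
facet normal 0.098 -0.838 -0.537
outer loop
vertex -2.542 -1.255 -0.264
vertex -1.715 -1.466 0.216
vertex -3.216 -1.897 0.615
endloop
endfacet
facet normal -0.845 0.216 -0.490
outer loop
vertex -3.216 -1.897 0.615
vertex -2.631 -0.492 0.225
vertex -2.542 -1.255 -0.264
endloop
endfacet
facet normal 0.526 0.501 -0.687
outer loop
vertex -2.542 -1.255 -0.264
vertex -1.804 -0.703 0.705
vertex -1.715 -1.466 0.216
endloop
endfacet
facet normal 0.526 0.501 -0.687
outer loop
vertex -2.631 -0.492 0.225
vertex -1.804 -0.703 0.705
vertex -2.542 -1.255 -0.264
endloop
endfacet

endsolid


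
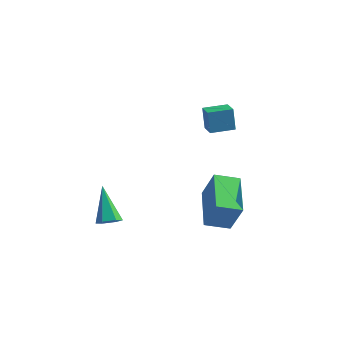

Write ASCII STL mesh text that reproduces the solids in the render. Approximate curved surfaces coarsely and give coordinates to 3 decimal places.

solid 
facet normal -0.876 0.482 -0.005
outer loop
vertex -0.797 -0.552 3.646
vertex -0.279 0.39 3.745
vertex -0.742 -0.463 2.511
endloop
endfacet
facet normal -0.481 -0.872 -0.092
outer loop
vertex -0.041 -0.85 2.515
vertex -0.797 -0.552 3.646
vertex -0.742 -0.463 2.511
endloop
endfacet
facet normal -0.876 0.483 -0.005
outer loop
vertex -0.742 -0.463 2.511
vertex -0.279 0.39 3.745
vertex -0.223 0.479 2.61
endloop
endfacet
facet normal 0.049 0.078 -0.996
outer loop
vertex -0.223 0.479 2.61
vertex -0.041 -0.85 2.515
vertex -0.742 -0.463 2.511
endloop
endfacet
facet normal -0.049 -0.078 0.996
outer loop
vertex -0.797 -0.552 3.646
vertex 0.422 0.003 3.749
vertex -0.279 0.39 3.745
endloop
endfacet
facet normal -0.481 -0.872 -0.092
outer loop
vertex -0.097 -0.939 3.65
vertex -0.797 -0.552 3.646
vertex -0.041 -0.85 2.515
endloop
endfacet
facet normal -0.049 -0.078 0.996
outer loop
vertex -0.097 -0.939 3.65
vertex 0.422 0.003 3.749
vertex -0.797 -0.552 3.646
endloop
endfacet
facet normal 0.481 0.872 0.092
outer loop
vertex -0.279 0.39 3.745
vertex 0.422 0.003 3.749
vertex -0.223 0.479 2.61
endloop
endfacet
facet normal 0.049 0.078 -0.996
outer loop
vertex 0.477 0.092 2.614
vertex -0.041 -0.85 2.515
vertex -0.223 0.479 2.61
endloop
endfacet
facet normal 0.481 0.872 0.092
outer loop
vertex -0.223 0.479 2.61
vertex 0.422 0.003 3.749
vertex 0.477 0.092 2.614
endloop
endfacet
facet normal 0.876 -0.482 0.005
outer loop
vertex 0.477 0.092 2.614
vertex -0.097 -0.939 3.65
vertex -0.041 -0.85 2.515
endloop
endfacet
facet normal 0.876 -0.483 0.005
outer loop
vertex 0.422 0.003 3.749
vertex -0.097 -0.939 3.65
vertex 0.477 0.092 2.614
endloop
endfacet
facet normal -0.524 0.089 -0.847
outer loop
vertex -1.633 0.276 -1.726
vertex -1.0 1.202 -2.02
vertex -0.215 -1.016 -2.74
endloop
endfacet
facet normal -0.546 -0.798 0.254
outer loop
vertex 0.64 -1.162 -1.36
vertex -1.633 0.276 -1.726
vertex -0.215 -1.016 -2.74
endloop
endfacet
facet normal -0.525 0.089 -0.847
outer loop
vertex -0.215 -1.016 -2.74
vertex -1.0 1.202 -2.02
vertex 0.418 -0.09 -3.035
endloop
endfacet
facet normal 0.653 -0.595 -0.468
outer loop
vertex 0.418 -0.09 -3.035
vertex 0.64 -1.162 -1.36
vertex -0.215 -1.016 -2.74
endloop
endfacet
facet normal -0.653 0.595 0.468
outer loop
vertex -1.633 0.276 -1.726
vertex -0.145 1.056 -0.64
vertex -1.0 1.202 -2.02
endloop
endfacet
facet normal -0.546 -0.798 0.254
outer loop
vertex -0.778 0.13 -0.345
vertex -1.633 0.276 -1.726
vertex 0.64 -1.162 -1.36
endloop
endfacet
facet normal -0.653 0.596 0.467
outer loop
vertex -0.778 0.13 -0.345
vertex -0.145 1.056 -0.64
vertex -1.633 0.276 -1.726
endloop
endfacet
facet normal 0.546 0.798 -0.254
outer loop
vertex -1.0 1.202 -2.02
vertex -0.145 1.056 -0.64
vertex 0.418 -0.09 -3.035
endloop
endfacet
facet normal 0.654 -0.595 -0.468
outer loop
vertex 1.273 -0.236 -1.654
vertex 0.64 -1.162 -1.36
vertex 0.418 -0.09 -3.035
endloop
endfacet
facet normal 0.546 0.798 -0.254
outer loop
vertex 0.418 -0.09 -3.035
vertex -0.145 1.056 -0.64
vertex 1.273 -0.236 -1.654
endloop
endfacet
facet normal 0.524 -0.090 0.847
outer loop
vertex 1.273 -0.236 -1.654
vertex -0.778 0.13 -0.345
vertex 0.64 -1.162 -1.36
endloop
endfacet
facet normal 0.525 -0.089 0.847
outer loop
vertex -0.145 1.056 -0.64
vertex -0.778 0.13 -0.345
vertex 1.273 -0.236 -1.654
endloop
endfacet
facet normal 0.458 -0.223 -0.860
outer loop
vertex -2.977 -3.39 -2.614
vertex -3.471 -3.329 -2.893
vertex -3.125 -2.881 -2.825
endloop
endfacet
facet normal 0.712 0.435 0.550
outer loop
vertex -2.977 -3.39 -2.614
vertex -3.125 -2.881 -2.825
vertex -4.369 -2.891 -1.207
endloop
endfacet
facet normal 0.459 -0.224 -0.860
outer loop
vertex -3.125 -2.881 -2.825
vertex -3.471 -3.329 -2.893
vertex -3.618 -2.82 -3.104
endloop
endfacet
facet normal 0.083 0.994 0.070
outer loop
vertex -3.125 -2.881 -2.825
vertex -3.618 -2.82 -3.104
vertex -4.369 -2.891 -1.207
endloop
endfacet
facet normal 0.459 -0.224 -0.860
outer loop
vertex -3.618 -2.82 -3.104
vertex -3.471 -3.329 -2.893
vertex -3.964 -3.268 -3.172
endloop
endfacet
facet normal -0.742 0.614 -0.271
outer loop
vertex -3.618 -2.82 -3.104
vertex -3.964 -3.268 -3.172
vertex -4.369 -2.891 -1.207
endloop
endfacet
facet normal 0.459 -0.224 -0.860
outer loop
vertex -3.964 -3.268 -3.172
vertex -3.471 -3.329 -2.893
vertex -3.817 -3.776 -2.961
endloop
endfacet
facet normal -0.937 -0.325 -0.131
outer loop
vertex -3.964 -3.268 -3.172
vertex -3.817 -3.776 -2.961
vertex -4.369 -2.891 -1.207
endloop
endfacet
facet normal 0.457 -0.223 -0.861
outer loop
vertex -3.817 -3.776 -2.961
vertex -3.471 -3.329 -2.893
vertex -3.323 -3.837 -2.683
endloop
endfacet
facet normal -0.306 -0.885 0.350
outer loop
vertex -3.817 -3.776 -2.961
vertex -3.323 -3.837 -2.683
vertex -4.369 -2.891 -1.207
endloop
endfacet
facet normal 0.459 -0.222 -0.860
outer loop
vertex -3.323 -3.837 -2.683
vertex -3.471 -3.329 -2.893
vertex -2.977 -3.39 -2.614
endloop
endfacet
facet normal 0.516 -0.506 0.691
outer loop
vertex -3.323 -3.837 -2.683
vertex -2.977 -3.39 -2.614
vertex -4.369 -2.891 -1.207
endloop
endfacet

endsolid
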